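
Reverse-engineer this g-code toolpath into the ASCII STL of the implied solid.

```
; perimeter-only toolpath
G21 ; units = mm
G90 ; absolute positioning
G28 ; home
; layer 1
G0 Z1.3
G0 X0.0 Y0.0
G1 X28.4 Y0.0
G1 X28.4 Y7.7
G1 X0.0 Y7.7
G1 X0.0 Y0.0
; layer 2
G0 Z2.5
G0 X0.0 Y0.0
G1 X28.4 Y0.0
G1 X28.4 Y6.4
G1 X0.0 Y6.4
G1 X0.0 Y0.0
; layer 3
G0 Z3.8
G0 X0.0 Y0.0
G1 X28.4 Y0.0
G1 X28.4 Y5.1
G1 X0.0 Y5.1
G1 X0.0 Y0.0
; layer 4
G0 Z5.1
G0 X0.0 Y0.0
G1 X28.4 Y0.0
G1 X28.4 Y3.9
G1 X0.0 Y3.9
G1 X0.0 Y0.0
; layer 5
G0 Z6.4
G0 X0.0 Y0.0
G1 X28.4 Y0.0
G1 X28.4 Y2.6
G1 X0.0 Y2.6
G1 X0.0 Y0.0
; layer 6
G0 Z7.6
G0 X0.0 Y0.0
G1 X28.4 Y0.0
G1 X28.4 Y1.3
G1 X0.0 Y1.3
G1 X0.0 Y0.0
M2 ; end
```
solid part
  facet normal 0.0000 0.0000 -1.0000
    outer loop
      vertex 28.4 9.0 0.0
      vertex 28.4 0.0 0.0
      vertex 0.0 0.0 0.0
    endloop
  endfacet
  facet normal 0.0000 0.0000 -1.0000
    outer loop
      vertex 0.0 9.0 0.0
      vertex 28.4 9.0 0.0
      vertex 0.0 0.0 0.0
    endloop
  endfacet
  facet normal 0.0000 -1.0000 0.0000
    outer loop
      vertex 0.0 0.0 0.0
      vertex 28.4 0.0 0.0
      vertex 28.4 0.0 8.9
    endloop
  endfacet
  facet normal 0.0000 -1.0000 0.0000
    outer loop
      vertex 0.0 0.0 0.0
      vertex 28.4 0.0 8.9
      vertex 0.0 0.0 8.9
    endloop
  endfacet
  facet normal 0.0000 0.7031 0.7110
    outer loop
      vertex 0.0 0.0 8.9
      vertex 28.4 0.0 8.9
      vertex 28.4 9.0 0.0
    endloop
  endfacet
  facet normal 0.0000 0.7031 0.7110
    outer loop
      vertex 0.0 0.0 8.9
      vertex 28.4 9.0 0.0
      vertex 0.0 9.0 0.0
    endloop
  endfacet
  facet normal -1.0000 0.0000 0.0000
    outer loop
      vertex 0.0 0.0 8.9
      vertex 0.0 9.0 0.0
      vertex 0.0 0.0 0.0
    endloop
  endfacet
  facet normal 1.0000 0.0000 0.0000
    outer loop
      vertex 28.4 0.0 0.0
      vertex 28.4 9.0 0.0
      vertex 28.4 0.0 8.9
    endloop
  endfacet
endsolid part

The G0 Z moves step by Δz≈1.3 mm. The G1 loops shrink linearly with z, so the solid tapers from its base footprint up to z≈8.9. Closing with a flat bottom cap and the tapered top and triangulating gives 8 facets — a wedge (ramp): 28.4 × 9 mm base, rising to 8.9 mm along the y=0 edge and sloping linearly to z=0 at y=9.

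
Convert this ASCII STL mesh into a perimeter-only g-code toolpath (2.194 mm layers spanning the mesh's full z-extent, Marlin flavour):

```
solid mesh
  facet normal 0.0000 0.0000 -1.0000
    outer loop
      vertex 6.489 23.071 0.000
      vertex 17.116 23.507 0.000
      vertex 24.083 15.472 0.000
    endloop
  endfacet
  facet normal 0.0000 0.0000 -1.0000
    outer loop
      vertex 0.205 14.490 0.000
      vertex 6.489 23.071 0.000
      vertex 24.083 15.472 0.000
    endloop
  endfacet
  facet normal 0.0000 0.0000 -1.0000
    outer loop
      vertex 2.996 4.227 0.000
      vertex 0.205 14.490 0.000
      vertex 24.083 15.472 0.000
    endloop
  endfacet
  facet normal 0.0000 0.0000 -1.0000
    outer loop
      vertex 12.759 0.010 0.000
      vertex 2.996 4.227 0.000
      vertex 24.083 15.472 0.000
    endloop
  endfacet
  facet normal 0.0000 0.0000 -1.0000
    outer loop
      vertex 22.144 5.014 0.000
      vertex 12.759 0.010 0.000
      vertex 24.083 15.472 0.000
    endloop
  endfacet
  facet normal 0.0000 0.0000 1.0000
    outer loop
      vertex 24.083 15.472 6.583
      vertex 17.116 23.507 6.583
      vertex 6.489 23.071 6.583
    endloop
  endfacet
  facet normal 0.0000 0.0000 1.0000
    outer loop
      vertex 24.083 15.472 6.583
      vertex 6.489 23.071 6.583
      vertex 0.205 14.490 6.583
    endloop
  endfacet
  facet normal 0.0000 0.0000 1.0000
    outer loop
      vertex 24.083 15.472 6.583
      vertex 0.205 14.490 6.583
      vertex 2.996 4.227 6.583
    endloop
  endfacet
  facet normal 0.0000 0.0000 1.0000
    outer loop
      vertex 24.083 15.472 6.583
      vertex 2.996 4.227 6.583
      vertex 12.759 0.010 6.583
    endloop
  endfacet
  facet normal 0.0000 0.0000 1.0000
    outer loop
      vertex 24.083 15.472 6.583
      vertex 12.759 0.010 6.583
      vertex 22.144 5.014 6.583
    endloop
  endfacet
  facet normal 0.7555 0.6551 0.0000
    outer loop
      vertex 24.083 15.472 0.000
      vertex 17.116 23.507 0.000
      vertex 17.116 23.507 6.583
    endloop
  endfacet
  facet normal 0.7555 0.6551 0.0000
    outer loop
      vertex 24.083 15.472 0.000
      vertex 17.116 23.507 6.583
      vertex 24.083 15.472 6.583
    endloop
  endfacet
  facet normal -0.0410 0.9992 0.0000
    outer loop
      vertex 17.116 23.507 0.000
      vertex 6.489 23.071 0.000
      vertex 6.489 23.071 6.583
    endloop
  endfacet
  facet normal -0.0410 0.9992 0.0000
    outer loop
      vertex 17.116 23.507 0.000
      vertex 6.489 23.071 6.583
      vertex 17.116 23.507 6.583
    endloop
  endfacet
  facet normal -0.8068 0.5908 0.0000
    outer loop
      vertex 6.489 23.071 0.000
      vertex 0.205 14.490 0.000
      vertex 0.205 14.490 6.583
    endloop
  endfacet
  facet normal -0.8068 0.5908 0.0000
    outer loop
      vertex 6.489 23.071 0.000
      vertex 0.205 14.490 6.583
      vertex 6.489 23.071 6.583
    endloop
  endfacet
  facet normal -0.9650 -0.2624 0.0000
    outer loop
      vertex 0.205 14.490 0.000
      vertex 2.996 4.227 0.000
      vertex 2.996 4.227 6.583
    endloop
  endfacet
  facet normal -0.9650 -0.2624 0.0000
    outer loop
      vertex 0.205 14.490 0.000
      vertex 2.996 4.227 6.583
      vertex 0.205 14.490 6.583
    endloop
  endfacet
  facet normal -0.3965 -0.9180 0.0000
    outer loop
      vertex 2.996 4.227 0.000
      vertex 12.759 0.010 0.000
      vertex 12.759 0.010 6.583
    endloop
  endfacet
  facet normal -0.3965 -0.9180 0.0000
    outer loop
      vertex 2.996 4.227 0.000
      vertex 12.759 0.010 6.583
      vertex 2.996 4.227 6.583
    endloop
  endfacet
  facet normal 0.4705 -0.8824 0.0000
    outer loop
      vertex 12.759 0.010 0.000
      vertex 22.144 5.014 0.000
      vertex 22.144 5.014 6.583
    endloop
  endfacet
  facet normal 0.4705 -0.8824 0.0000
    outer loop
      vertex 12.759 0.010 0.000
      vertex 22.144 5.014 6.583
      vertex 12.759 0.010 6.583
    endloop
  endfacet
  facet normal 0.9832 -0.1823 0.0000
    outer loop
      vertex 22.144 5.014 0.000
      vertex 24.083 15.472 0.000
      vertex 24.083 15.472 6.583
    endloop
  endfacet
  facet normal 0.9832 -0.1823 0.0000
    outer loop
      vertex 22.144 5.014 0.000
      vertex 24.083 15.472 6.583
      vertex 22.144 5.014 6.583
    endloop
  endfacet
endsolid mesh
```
; perimeter-only toolpath
G21 ; units = mm
G90 ; absolute positioning
G28 ; home
; layer 1
G0 Z2.194
G0 X24.083 Y15.472
G1 X17.116 Y23.507
G1 X6.489 Y23.071
G1 X0.205 Y14.490
G1 X2.996 Y4.227
G1 X12.759 Y0.010
G1 X22.144 Y5.014
G1 X24.083 Y15.472
; layer 2
G0 Z4.389
G0 X24.083 Y15.472
G1 X17.116 Y23.507
G1 X6.489 Y23.071
G1 X0.205 Y14.490
G1 X2.996 Y4.227
G1 X12.759 Y0.010
G1 X22.144 Y5.014
G1 X24.083 Y15.472
; layer 3
G0 Z6.583
G0 X24.083 Y15.472
G1 X17.116 Y23.507
G1 X6.489 Y23.071
G1 X0.205 Y14.490
G1 X2.996 Y4.227
G1 X12.759 Y0.010
G1 X22.144 Y5.014
G1 X24.083 Y15.472
M2 ; end

The solid is a regular 7-sided prism (a cylinder approximated with 7 flat sides), circumscribed radius ≈ 12.3 mm, height ≈ 6.58 mm. Slicing at Δz = 2.194 mm — 3 equal slices spanning the solid's height, so layer i sits at z = i·h/3 — gives 3 non-empty perimeters. Each is a 7-segment closed polygon; G0 lifts to the layer z and rapids to the start vertex, then G1 traces the edges.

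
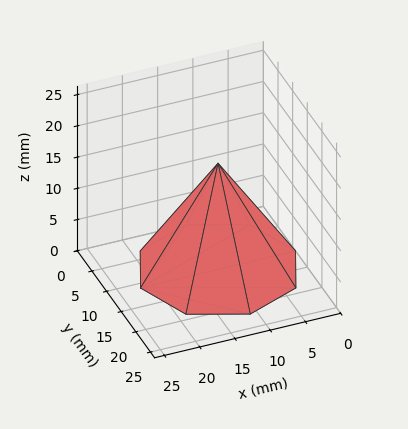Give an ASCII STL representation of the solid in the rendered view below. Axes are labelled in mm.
Reading the render: the shape is a regular 8-sided pyramid, base circumscribed radius ≈ 11 mm, apex at z ≈ 17 mm (dimensions read to the nearest mm from the axis ticks). For the STL, each face is triangulated and given an outward normal.

solid part
  facet normal 0.0000 0.0000 -1.0000
    outer loop
      vertex 11.0 22.0 0.0
      vertex 18.8 18.8 0.0
      vertex 22.0 11.0 0.0
    endloop
  endfacet
  facet normal 0.0000 0.0000 -1.0000
    outer loop
      vertex 3.2 18.8 0.0
      vertex 11.0 22.0 0.0
      vertex 22.0 11.0 0.0
    endloop
  endfacet
  facet normal 0.0000 0.0000 -1.0000
    outer loop
      vertex 0.0 11.0 0.0
      vertex 3.2 18.8 0.0
      vertex 22.0 11.0 0.0
    endloop
  endfacet
  facet normal 0.0000 0.0000 -1.0000
    outer loop
      vertex 3.2 3.2 0.0
      vertex 0.0 11.0 0.0
      vertex 22.0 11.0 0.0
    endloop
  endfacet
  facet normal 0.0000 0.0000 -1.0000
    outer loop
      vertex 11.0 0.0 0.0
      vertex 3.2 3.2 0.0
      vertex 22.0 11.0 0.0
    endloop
  endfacet
  facet normal 0.0000 0.0000 -1.0000
    outer loop
      vertex 18.8 3.2 0.0
      vertex 11.0 0.0 0.0
      vertex 22.0 11.0 0.0
    endloop
  endfacet
  facet normal 0.7938 0.3257 0.5136
    outer loop
      vertex 22.0 11.0 0.0
      vertex 18.8 18.8 0.0
      vertex 11.0 11.0 17.0
    endloop
  endfacet
  facet normal 0.3257 0.7938 0.5136
    outer loop
      vertex 18.8 18.8 0.0
      vertex 11.0 22.0 0.0
      vertex 11.0 11.0 17.0
    endloop
  endfacet
  facet normal -0.3257 0.7938 0.5136
    outer loop
      vertex 11.0 22.0 0.0
      vertex 3.2 18.8 0.0
      vertex 11.0 11.0 17.0
    endloop
  endfacet
  facet normal -0.7938 0.3257 0.5136
    outer loop
      vertex 3.2 18.8 0.0
      vertex 0.0 11.0 0.0
      vertex 11.0 11.0 17.0
    endloop
  endfacet
  facet normal -0.7938 -0.3257 0.5136
    outer loop
      vertex 0.0 11.0 0.0
      vertex 3.2 3.2 0.0
      vertex 11.0 11.0 17.0
    endloop
  endfacet
  facet normal -0.3257 -0.7938 0.5136
    outer loop
      vertex 3.2 3.2 0.0
      vertex 11.0 0.0 0.0
      vertex 11.0 11.0 17.0
    endloop
  endfacet
  facet normal 0.3257 -0.7938 0.5136
    outer loop
      vertex 11.0 0.0 0.0
      vertex 18.8 3.2 0.0
      vertex 11.0 11.0 17.0
    endloop
  endfacet
  facet normal 0.7938 -0.3257 0.5136
    outer loop
      vertex 18.8 3.2 0.0
      vertex 22.0 11.0 0.0
      vertex 11.0 11.0 17.0
    endloop
  endfacet
endsolid part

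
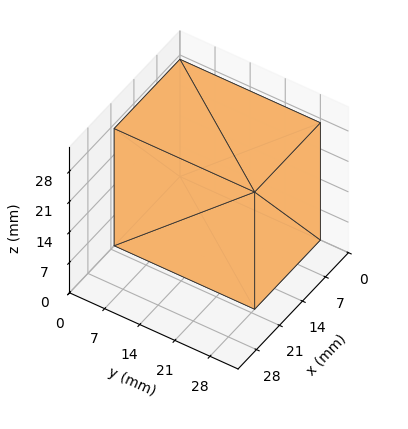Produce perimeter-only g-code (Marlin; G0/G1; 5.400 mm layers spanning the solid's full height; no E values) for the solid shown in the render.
Reading the render: the shape is a rectangular box, roughly 20 × 28 mm footprint and 27 mm tall (dimensions read to the nearest mm from the axis ticks). For the g-code, the solid's height is divided into equal slices at the stated Δz and each level perimeter traced with G1 moves after a G0 lift.

; perimeter-only toolpath
G21 ; units = mm
G90 ; absolute positioning
G28 ; home
; layer 1
G0 Z5.400
G0 X0.000 Y0.000
G1 X20.000 Y0.000
G1 X20.000 Y28.000
G1 X0.000 Y28.000
G1 X0.000 Y0.000
; layer 2
G0 Z10.800
G0 X0.000 Y0.000
G1 X20.000 Y0.000
G1 X20.000 Y28.000
G1 X0.000 Y28.000
G1 X0.000 Y0.000
; layer 3
G0 Z16.200
G0 X0.000 Y0.000
G1 X20.000 Y0.000
G1 X20.000 Y28.000
G1 X0.000 Y28.000
G1 X0.000 Y0.000
; layer 4
G0 Z21.600
G0 X0.000 Y0.000
G1 X20.000 Y0.000
G1 X20.000 Y28.000
G1 X0.000 Y28.000
G1 X0.000 Y0.000
; layer 5
G0 Z27.000
G0 X0.000 Y0.000
G1 X20.000 Y0.000
G1 X20.000 Y28.000
G1 X0.000 Y28.000
G1 X0.000 Y0.000
M2 ; end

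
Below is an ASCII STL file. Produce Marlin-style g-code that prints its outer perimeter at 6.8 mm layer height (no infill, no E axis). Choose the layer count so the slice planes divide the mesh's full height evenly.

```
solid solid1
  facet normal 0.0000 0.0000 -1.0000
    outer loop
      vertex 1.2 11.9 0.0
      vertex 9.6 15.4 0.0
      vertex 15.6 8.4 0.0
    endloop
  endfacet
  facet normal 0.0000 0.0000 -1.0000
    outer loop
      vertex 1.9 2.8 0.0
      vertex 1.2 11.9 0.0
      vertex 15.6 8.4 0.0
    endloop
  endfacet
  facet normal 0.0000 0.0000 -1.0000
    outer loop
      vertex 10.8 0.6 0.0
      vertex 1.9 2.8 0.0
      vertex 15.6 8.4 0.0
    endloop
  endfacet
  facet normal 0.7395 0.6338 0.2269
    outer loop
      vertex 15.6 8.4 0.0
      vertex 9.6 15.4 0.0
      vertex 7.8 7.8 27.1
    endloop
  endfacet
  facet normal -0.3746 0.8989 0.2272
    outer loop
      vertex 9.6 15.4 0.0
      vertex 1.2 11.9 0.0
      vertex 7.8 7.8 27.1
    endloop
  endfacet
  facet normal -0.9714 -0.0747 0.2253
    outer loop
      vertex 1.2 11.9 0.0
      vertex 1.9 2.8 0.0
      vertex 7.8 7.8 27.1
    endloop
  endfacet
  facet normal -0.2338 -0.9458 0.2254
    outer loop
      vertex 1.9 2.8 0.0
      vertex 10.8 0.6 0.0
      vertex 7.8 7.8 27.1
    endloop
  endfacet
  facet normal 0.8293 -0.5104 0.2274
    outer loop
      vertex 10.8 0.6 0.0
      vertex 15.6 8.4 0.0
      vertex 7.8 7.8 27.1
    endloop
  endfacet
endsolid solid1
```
; perimeter-only toolpath
G21 ; units = mm
G90 ; absolute positioning
G28 ; home
; layer 1
G0 Z6.8
G0 X13.6 Y8.2
G1 X9.1 Y13.5
G1 X2.8 Y10.9
G1 X3.4 Y4.0
G1 X10.1 Y2.4
G1 X13.6 Y8.2
; layer 2
G0 Z13.6
G0 X11.7 Y8.1
G1 X8.7 Y11.6
G1 X4.5 Y9.8
G1 X4.8 Y5.3
G1 X9.3 Y4.2
G1 X11.7 Y8.1
; layer 3
G0 Z20.3
G0 X9.7 Y7.9
G1 X8.2 Y9.7
G1 X6.2 Y8.8
G1 X6.3 Y6.5
G1 X8.5 Y6.0
G1 X9.7 Y7.9
M2 ; end

The solid is a regular 5-sided pyramid, base circumscribed radius ≈ 7.8 mm, apex at z ≈ 27.1 mm. Slicing at Δz = 6.8 mm — 4 equal slices spanning the solid's height, so layer i sits at z = i·h/4 — gives 3 non-empty perimeters. Each is a 5-segment closed polygon; G0 lifts to the layer z and rapids to the start vertex, then G1 traces the edges. The cross-section shrinks linearly with z (the slice at the apex is degenerate and omitted).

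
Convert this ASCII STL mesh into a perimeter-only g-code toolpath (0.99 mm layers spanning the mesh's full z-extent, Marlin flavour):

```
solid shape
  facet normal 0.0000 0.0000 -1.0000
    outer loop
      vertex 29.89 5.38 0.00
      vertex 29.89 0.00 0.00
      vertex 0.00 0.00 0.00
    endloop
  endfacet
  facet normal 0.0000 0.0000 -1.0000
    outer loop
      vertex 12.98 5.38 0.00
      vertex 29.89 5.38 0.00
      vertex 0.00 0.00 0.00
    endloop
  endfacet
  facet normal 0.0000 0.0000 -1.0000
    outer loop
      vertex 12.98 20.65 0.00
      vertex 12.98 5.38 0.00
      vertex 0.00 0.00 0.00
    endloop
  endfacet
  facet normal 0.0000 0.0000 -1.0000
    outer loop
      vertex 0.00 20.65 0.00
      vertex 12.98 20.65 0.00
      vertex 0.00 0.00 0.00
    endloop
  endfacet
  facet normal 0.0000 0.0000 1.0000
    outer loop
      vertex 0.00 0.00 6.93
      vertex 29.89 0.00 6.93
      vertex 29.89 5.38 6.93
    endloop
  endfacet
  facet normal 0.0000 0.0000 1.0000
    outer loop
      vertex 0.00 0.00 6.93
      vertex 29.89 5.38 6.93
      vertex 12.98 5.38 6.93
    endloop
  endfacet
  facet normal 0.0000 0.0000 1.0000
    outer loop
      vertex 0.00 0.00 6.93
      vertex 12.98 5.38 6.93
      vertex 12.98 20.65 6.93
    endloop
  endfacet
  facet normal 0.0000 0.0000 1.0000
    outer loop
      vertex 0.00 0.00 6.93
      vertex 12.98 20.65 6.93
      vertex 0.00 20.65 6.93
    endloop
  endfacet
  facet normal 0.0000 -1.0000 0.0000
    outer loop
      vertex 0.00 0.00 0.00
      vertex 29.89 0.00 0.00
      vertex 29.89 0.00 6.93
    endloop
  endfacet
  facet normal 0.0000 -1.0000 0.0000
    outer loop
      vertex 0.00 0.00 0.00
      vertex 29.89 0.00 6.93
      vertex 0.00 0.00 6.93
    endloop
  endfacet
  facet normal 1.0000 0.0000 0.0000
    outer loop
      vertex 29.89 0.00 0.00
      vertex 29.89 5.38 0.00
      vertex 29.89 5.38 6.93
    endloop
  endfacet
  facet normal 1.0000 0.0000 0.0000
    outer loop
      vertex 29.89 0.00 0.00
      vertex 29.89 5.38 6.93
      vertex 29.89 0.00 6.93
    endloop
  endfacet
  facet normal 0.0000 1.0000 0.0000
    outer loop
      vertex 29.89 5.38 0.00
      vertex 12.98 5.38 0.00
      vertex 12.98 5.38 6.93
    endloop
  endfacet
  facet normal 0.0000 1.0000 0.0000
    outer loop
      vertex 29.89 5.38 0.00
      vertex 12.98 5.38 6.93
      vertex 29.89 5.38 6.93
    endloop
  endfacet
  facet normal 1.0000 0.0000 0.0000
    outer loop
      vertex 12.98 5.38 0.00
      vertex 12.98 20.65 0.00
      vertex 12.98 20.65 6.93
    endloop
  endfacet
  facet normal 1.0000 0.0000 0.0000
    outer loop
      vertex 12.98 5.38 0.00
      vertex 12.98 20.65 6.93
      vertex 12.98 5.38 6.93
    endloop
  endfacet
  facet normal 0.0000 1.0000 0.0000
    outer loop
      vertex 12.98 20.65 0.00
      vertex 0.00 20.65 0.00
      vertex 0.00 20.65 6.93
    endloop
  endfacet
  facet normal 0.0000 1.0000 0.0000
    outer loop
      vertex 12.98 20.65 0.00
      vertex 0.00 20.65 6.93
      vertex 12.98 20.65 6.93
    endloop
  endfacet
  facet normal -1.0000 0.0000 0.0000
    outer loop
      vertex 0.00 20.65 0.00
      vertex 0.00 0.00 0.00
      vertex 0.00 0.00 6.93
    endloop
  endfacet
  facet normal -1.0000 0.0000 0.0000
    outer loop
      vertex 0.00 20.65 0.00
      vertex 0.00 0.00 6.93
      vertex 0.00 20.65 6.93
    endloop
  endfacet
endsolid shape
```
; perimeter-only toolpath
G21 ; units = mm
G90 ; absolute positioning
G28 ; home
; layer 1
G0 Z0.99
G0 X0.00 Y0.00
G1 X29.89 Y0.00
G1 X29.89 Y5.38
G1 X12.98 Y5.38
G1 X12.98 Y20.65
G1 X0.00 Y20.65
G1 X0.00 Y0.00
; layer 2
G0 Z1.98
G0 X0.00 Y0.00
G1 X29.89 Y0.00
G1 X29.89 Y5.38
G1 X12.98 Y5.38
G1 X12.98 Y20.65
G1 X0.00 Y20.65
G1 X0.00 Y0.00
; layer 3
G0 Z2.97
G0 X0.00 Y0.00
G1 X29.89 Y0.00
G1 X29.89 Y5.38
G1 X12.98 Y5.38
G1 X12.98 Y20.65
G1 X0.00 Y20.65
G1 X0.00 Y0.00
; layer 4
G0 Z3.96
G0 X0.00 Y0.00
G1 X29.89 Y0.00
G1 X29.89 Y5.38
G1 X12.98 Y5.38
G1 X12.98 Y20.65
G1 X0.00 Y20.65
G1 X0.00 Y0.00
; layer 5
G0 Z4.95
G0 X0.00 Y0.00
G1 X29.89 Y0.00
G1 X29.89 Y5.38
G1 X12.98 Y5.38
G1 X12.98 Y20.65
G1 X0.00 Y20.65
G1 X0.00 Y0.00
; layer 6
G0 Z5.94
G0 X0.00 Y0.00
G1 X29.89 Y0.00
G1 X29.89 Y5.38
G1 X12.98 Y5.38
G1 X12.98 Y20.65
G1 X0.00 Y20.65
G1 X0.00 Y0.00
; layer 7
G0 Z6.93
G0 X0.00 Y0.00
G1 X29.89 Y0.00
G1 X29.89 Y5.38
G1 X12.98 Y5.38
G1 X12.98 Y20.65
G1 X0.00 Y20.65
G1 X0.00 Y0.00
M2 ; end

The solid is an L-shaped prism: outer 29.9 × 20.6 mm, arm thicknesses ≈ 5.38 mm (horizontal) and 13 mm (vertical), extruded 6.93 mm in z. Slicing at Δz = 0.99 mm — 7 equal slices spanning the solid's height, so layer i sits at z = i·h/7 — gives 7 non-empty perimeters. Each is a 6-segment closed polygon; G0 lifts to the layer z and rapids to the start vertex, then G1 traces the edges.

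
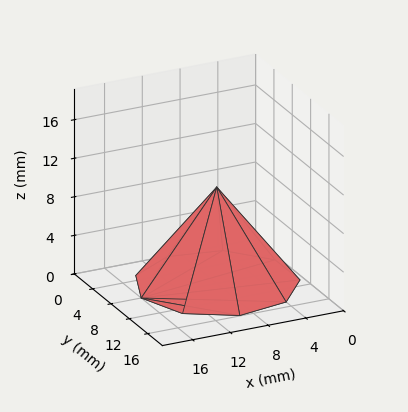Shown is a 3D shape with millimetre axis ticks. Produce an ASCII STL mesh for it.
Reading the render: the shape is a regular 9-sided pyramid, base circumscribed radius ≈ 8 mm, apex at z ≈ 10 mm (dimensions read to the nearest mm from the axis ticks). For the STL, each face is triangulated and given an outward normal.

solid part
  facet normal 0.0000 0.0000 -1.0000
    outer loop
      vertex 9.4 15.9 0.0
      vertex 14.1 13.1 0.0
      vertex 16.0 8.0 0.0
    endloop
  endfacet
  facet normal 0.0000 0.0000 -1.0000
    outer loop
      vertex 4.0 14.9 0.0
      vertex 9.4 15.9 0.0
      vertex 16.0 8.0 0.0
    endloop
  endfacet
  facet normal 0.0000 0.0000 -1.0000
    outer loop
      vertex 0.5 10.7 0.0
      vertex 4.0 14.9 0.0
      vertex 16.0 8.0 0.0
    endloop
  endfacet
  facet normal 0.0000 0.0000 -1.0000
    outer loop
      vertex 0.5 5.3 0.0
      vertex 0.5 10.7 0.0
      vertex 16.0 8.0 0.0
    endloop
  endfacet
  facet normal 0.0000 0.0000 -1.0000
    outer loop
      vertex 4.0 1.1 0.0
      vertex 0.5 5.3 0.0
      vertex 16.0 8.0 0.0
    endloop
  endfacet
  facet normal 0.0000 0.0000 -1.0000
    outer loop
      vertex 9.4 0.1 0.0
      vertex 4.0 1.1 0.0
      vertex 16.0 8.0 0.0
    endloop
  endfacet
  facet normal 0.0000 0.0000 -1.0000
    outer loop
      vertex 14.1 2.9 0.0
      vertex 9.4 0.1 0.0
      vertex 16.0 8.0 0.0
    endloop
  endfacet
  facet normal 0.7498 0.2793 0.5998
    outer loop
      vertex 16.0 8.0 0.0
      vertex 14.1 13.1 0.0
      vertex 8.0 8.0 10.0
    endloop
  endfacet
  facet normal 0.4094 0.6872 0.6002
    outer loop
      vertex 14.1 13.1 0.0
      vertex 9.4 15.9 0.0
      vertex 8.0 8.0 10.0
    endloop
  endfacet
  facet normal -0.1456 0.7861 0.6007
    outer loop
      vertex 9.4 15.9 0.0
      vertex 4.0 14.9 0.0
      vertex 8.0 8.0 10.0
    endloop
  endfacet
  facet normal -0.6149 0.5124 0.5995
    outer loop
      vertex 4.0 14.9 0.0
      vertex 0.5 10.7 0.0
      vertex 8.0 8.0 10.0
    endloop
  endfacet
  facet normal -0.8000 0.0000 0.6000
    outer loop
      vertex 0.5 10.7 0.0
      vertex 0.5 5.3 0.0
      vertex 8.0 8.0 10.0
    endloop
  endfacet
  facet normal -0.6149 -0.5124 0.5995
    outer loop
      vertex 0.5 5.3 0.0
      vertex 4.0 1.1 0.0
      vertex 8.0 8.0 10.0
    endloop
  endfacet
  facet normal -0.1456 -0.7861 0.6007
    outer loop
      vertex 4.0 1.1 0.0
      vertex 9.4 0.1 0.0
      vertex 8.0 8.0 10.0
    endloop
  endfacet
  facet normal 0.4094 -0.6872 0.6002
    outer loop
      vertex 9.4 0.1 0.0
      vertex 14.1 2.9 0.0
      vertex 8.0 8.0 10.0
    endloop
  endfacet
  facet normal 0.7498 -0.2793 0.5998
    outer loop
      vertex 14.1 2.9 0.0
      vertex 16.0 8.0 0.0
      vertex 8.0 8.0 10.0
    endloop
  endfacet
endsolid part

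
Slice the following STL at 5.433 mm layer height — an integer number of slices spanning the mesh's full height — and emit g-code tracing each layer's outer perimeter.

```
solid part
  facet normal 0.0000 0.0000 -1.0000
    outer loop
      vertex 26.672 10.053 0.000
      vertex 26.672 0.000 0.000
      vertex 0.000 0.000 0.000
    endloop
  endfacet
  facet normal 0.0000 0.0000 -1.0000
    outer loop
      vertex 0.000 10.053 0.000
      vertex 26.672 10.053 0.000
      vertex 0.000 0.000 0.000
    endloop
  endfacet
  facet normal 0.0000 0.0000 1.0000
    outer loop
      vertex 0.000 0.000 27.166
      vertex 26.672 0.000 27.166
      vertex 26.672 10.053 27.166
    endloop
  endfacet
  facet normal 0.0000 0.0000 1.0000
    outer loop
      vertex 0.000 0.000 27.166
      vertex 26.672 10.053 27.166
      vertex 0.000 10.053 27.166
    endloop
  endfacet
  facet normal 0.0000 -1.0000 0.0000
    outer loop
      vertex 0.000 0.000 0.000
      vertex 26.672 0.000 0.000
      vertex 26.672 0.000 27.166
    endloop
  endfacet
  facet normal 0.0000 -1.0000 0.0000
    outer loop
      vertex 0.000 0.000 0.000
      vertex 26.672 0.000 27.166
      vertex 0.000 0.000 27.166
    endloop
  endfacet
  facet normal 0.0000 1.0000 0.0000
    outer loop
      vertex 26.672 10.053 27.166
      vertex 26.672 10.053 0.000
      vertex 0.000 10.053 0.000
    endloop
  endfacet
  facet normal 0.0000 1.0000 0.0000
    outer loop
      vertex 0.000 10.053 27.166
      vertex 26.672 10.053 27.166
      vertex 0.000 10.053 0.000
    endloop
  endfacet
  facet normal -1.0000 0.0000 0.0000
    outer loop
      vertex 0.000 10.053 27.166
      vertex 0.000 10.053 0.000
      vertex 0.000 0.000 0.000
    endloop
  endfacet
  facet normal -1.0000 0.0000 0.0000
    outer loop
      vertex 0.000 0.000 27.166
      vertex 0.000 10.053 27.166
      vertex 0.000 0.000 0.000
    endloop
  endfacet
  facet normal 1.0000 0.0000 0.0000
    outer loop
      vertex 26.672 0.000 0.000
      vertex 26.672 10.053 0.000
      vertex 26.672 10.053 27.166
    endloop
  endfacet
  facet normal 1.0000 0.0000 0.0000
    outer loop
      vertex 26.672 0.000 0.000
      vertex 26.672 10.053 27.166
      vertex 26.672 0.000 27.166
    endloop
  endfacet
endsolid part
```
; perimeter-only toolpath
G21 ; units = mm
G90 ; absolute positioning
G28 ; home
; layer 1
G0 Z5.433
G0 X0.000 Y0.000
G1 X26.672 Y0.000
G1 X26.672 Y10.053
G1 X0.000 Y10.053
G1 X0.000 Y0.000
; layer 2
G0 Z10.866
G0 X0.000 Y0.000
G1 X26.672 Y0.000
G1 X26.672 Y10.053
G1 X0.000 Y10.053
G1 X0.000 Y0.000
; layer 3
G0 Z16.300
G0 X0.000 Y0.000
G1 X26.672 Y0.000
G1 X26.672 Y10.053
G1 X0.000 Y10.053
G1 X0.000 Y0.000
; layer 4
G0 Z21.733
G0 X0.000 Y0.000
G1 X26.672 Y0.000
G1 X26.672 Y10.053
G1 X0.000 Y10.053
G1 X0.000 Y0.000
; layer 5
G0 Z27.166
G0 X0.000 Y0.000
G1 X26.672 Y0.000
G1 X26.672 Y10.053
G1 X0.000 Y10.053
G1 X0.000 Y0.000
M2 ; end

The solid is a rectangular box, roughly 26.7 × 10.1 mm footprint and 27.2 mm tall. Slicing at Δz = 5.433 mm — 5 equal slices spanning the solid's height, so layer i sits at z = i·h/5 — gives 5 non-empty perimeters. Each is a 4-segment closed polygon; G0 lifts to the layer z and rapids to the start vertex, then G1 traces the edges.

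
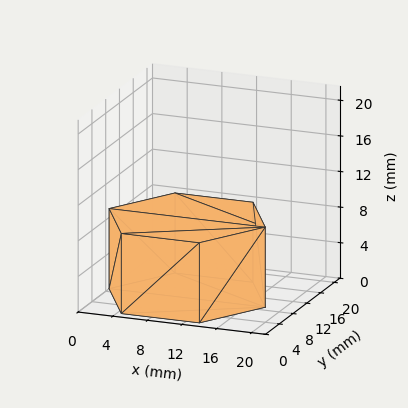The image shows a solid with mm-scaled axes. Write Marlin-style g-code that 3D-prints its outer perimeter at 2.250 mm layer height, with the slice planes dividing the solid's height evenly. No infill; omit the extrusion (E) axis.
Reading the render: the shape is a regular 6-sided prism (a cylinder approximated with 6 flat sides), circumscribed radius ≈ 9 mm, height ≈ 9 mm (dimensions read to the nearest mm from the axis ticks). For the g-code, the solid's height is divided into equal slices at the stated Δz and each level perimeter traced with G1 moves after a G0 lift.

; perimeter-only toolpath
G21 ; units = mm
G90 ; absolute positioning
G28 ; home
; layer 1
G0 Z2.250
G0 X18.000 Y9.000
G1 X13.500 Y16.794
G1 X4.500 Y16.794
G1 X0.000 Y9.000
G1 X4.500 Y1.206
G1 X13.500 Y1.206
G1 X18.000 Y9.000
; layer 2
G0 Z4.500
G0 X18.000 Y9.000
G1 X13.500 Y16.794
G1 X4.500 Y16.794
G1 X0.000 Y9.000
G1 X4.500 Y1.206
G1 X13.500 Y1.206
G1 X18.000 Y9.000
; layer 3
G0 Z6.750
G0 X18.000 Y9.000
G1 X13.500 Y16.794
G1 X4.500 Y16.794
G1 X0.000 Y9.000
G1 X4.500 Y1.206
G1 X13.500 Y1.206
G1 X18.000 Y9.000
; layer 4
G0 Z9.000
G0 X18.000 Y9.000
G1 X13.500 Y16.794
G1 X4.500 Y16.794
G1 X0.000 Y9.000
G1 X4.500 Y1.206
G1 X13.500 Y1.206
G1 X18.000 Y9.000
M2 ; end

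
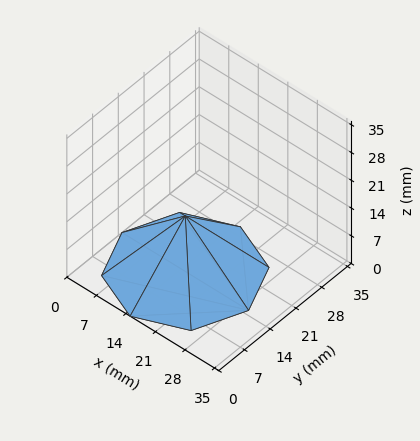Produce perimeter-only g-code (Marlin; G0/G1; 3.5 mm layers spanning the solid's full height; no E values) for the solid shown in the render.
Reading the render: the shape is a regular 8-sided pyramid, base circumscribed radius ≈ 15 mm, apex at z ≈ 14 mm (dimensions read to the nearest mm from the axis ticks). For the g-code, the solid's height is divided into equal slices at the stated Δz and each level perimeter traced with G1 moves after a G0 lift.

; perimeter-only toolpath
G21 ; units = mm
G90 ; absolute positioning
G28 ; home
; layer 1
G0 Z3.5
G0 X26.2 Y15.0
G1 X23.0 Y23.0
G1 X15.0 Y26.2
G1 X7.1 Y23.0
G1 X3.8 Y15.0
G1 X7.1 Y7.1
G1 X15.0 Y3.8
G1 X23.0 Y7.1
G1 X26.2 Y15.0
; layer 2
G0 Z7.0
G0 X22.5 Y15.0
G1 X20.3 Y20.3
G1 X15.0 Y22.5
G1 X9.7 Y20.3
G1 X7.5 Y15.0
G1 X9.7 Y9.7
G1 X15.0 Y7.5
G1 X20.3 Y9.7
G1 X22.5 Y15.0
; layer 3
G0 Z10.5
G0 X18.8 Y15.0
G1 X17.6 Y17.6
G1 X15.0 Y18.8
G1 X12.3 Y17.6
G1 X11.2 Y15.0
G1 X12.3 Y12.3
G1 X15.0 Y11.2
G1 X17.6 Y12.3
G1 X18.8 Y15.0
M2 ; end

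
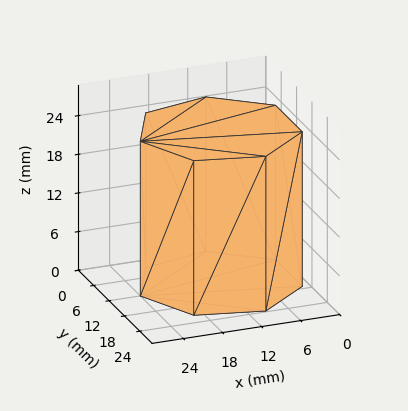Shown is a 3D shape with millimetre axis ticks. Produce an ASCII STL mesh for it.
Reading the render: the shape is a regular 7-sided prism (a cylinder approximated with 7 flat sides), circumscribed radius ≈ 12 mm, height ≈ 24 mm (dimensions read to the nearest mm from the axis ticks). For the STL, each face is triangulated and given an outward normal.

solid part
  facet normal 0.0000 0.0000 -1.0000
    outer loop
      vertex 9.330 23.699 0.000
      vertex 19.482 21.382 0.000
      vertex 24.000 12.000 0.000
    endloop
  endfacet
  facet normal 0.0000 0.0000 -1.0000
    outer loop
      vertex 1.188 17.207 0.000
      vertex 9.330 23.699 0.000
      vertex 24.000 12.000 0.000
    endloop
  endfacet
  facet normal 0.0000 0.0000 -1.0000
    outer loop
      vertex 1.188 6.793 0.000
      vertex 1.188 17.207 0.000
      vertex 24.000 12.000 0.000
    endloop
  endfacet
  facet normal 0.0000 0.0000 -1.0000
    outer loop
      vertex 9.330 0.301 0.000
      vertex 1.188 6.793 0.000
      vertex 24.000 12.000 0.000
    endloop
  endfacet
  facet normal 0.0000 0.0000 -1.0000
    outer loop
      vertex 19.482 2.618 0.000
      vertex 9.330 0.301 0.000
      vertex 24.000 12.000 0.000
    endloop
  endfacet
  facet normal 0.0000 0.0000 1.0000
    outer loop
      vertex 24.000 12.000 24.000
      vertex 19.482 21.382 24.000
      vertex 9.330 23.699 24.000
    endloop
  endfacet
  facet normal 0.0000 0.0000 1.0000
    outer loop
      vertex 24.000 12.000 24.000
      vertex 9.330 23.699 24.000
      vertex 1.188 17.207 24.000
    endloop
  endfacet
  facet normal 0.0000 0.0000 1.0000
    outer loop
      vertex 24.000 12.000 24.000
      vertex 1.188 17.207 24.000
      vertex 1.188 6.793 24.000
    endloop
  endfacet
  facet normal 0.0000 0.0000 1.0000
    outer loop
      vertex 24.000 12.000 24.000
      vertex 1.188 6.793 24.000
      vertex 9.330 0.301 24.000
    endloop
  endfacet
  facet normal 0.0000 0.0000 1.0000
    outer loop
      vertex 24.000 12.000 24.000
      vertex 9.330 0.301 24.000
      vertex 19.482 2.618 24.000
    endloop
  endfacet
  facet normal 0.9010 0.4339 0.0000
    outer loop
      vertex 24.000 12.000 0.000
      vertex 19.482 21.382 0.000
      vertex 19.482 21.382 24.000
    endloop
  endfacet
  facet normal 0.9010 0.4339 0.0000
    outer loop
      vertex 24.000 12.000 0.000
      vertex 19.482 21.382 24.000
      vertex 24.000 12.000 24.000
    endloop
  endfacet
  facet normal 0.2225 0.9749 0.0000
    outer loop
      vertex 19.482 21.382 0.000
      vertex 9.330 23.699 0.000
      vertex 9.330 23.699 24.000
    endloop
  endfacet
  facet normal 0.2225 0.9749 0.0000
    outer loop
      vertex 19.482 21.382 0.000
      vertex 9.330 23.699 24.000
      vertex 19.482 21.382 24.000
    endloop
  endfacet
  facet normal -0.6234 0.7819 0.0000
    outer loop
      vertex 9.330 23.699 0.000
      vertex 1.188 17.207 0.000
      vertex 1.188 17.207 24.000
    endloop
  endfacet
  facet normal -0.6234 0.7819 0.0000
    outer loop
      vertex 9.330 23.699 0.000
      vertex 1.188 17.207 24.000
      vertex 9.330 23.699 24.000
    endloop
  endfacet
  facet normal -1.0000 0.0000 0.0000
    outer loop
      vertex 1.188 17.207 0.000
      vertex 1.188 6.793 0.000
      vertex 1.188 6.793 24.000
    endloop
  endfacet
  facet normal -1.0000 0.0000 0.0000
    outer loop
      vertex 1.188 17.207 0.000
      vertex 1.188 6.793 24.000
      vertex 1.188 17.207 24.000
    endloop
  endfacet
  facet normal -0.6234 -0.7819 0.0000
    outer loop
      vertex 1.188 6.793 0.000
      vertex 9.330 0.301 0.000
      vertex 9.330 0.301 24.000
    endloop
  endfacet
  facet normal -0.6234 -0.7819 0.0000
    outer loop
      vertex 1.188 6.793 0.000
      vertex 9.330 0.301 24.000
      vertex 1.188 6.793 24.000
    endloop
  endfacet
  facet normal 0.2225 -0.9749 0.0000
    outer loop
      vertex 9.330 0.301 0.000
      vertex 19.482 2.618 0.000
      vertex 19.482 2.618 24.000
    endloop
  endfacet
  facet normal 0.2225 -0.9749 0.0000
    outer loop
      vertex 9.330 0.301 0.000
      vertex 19.482 2.618 24.000
      vertex 9.330 0.301 24.000
    endloop
  endfacet
  facet normal 0.9010 -0.4339 0.0000
    outer loop
      vertex 19.482 2.618 0.000
      vertex 24.000 12.000 0.000
      vertex 24.000 12.000 24.000
    endloop
  endfacet
  facet normal 0.9010 -0.4339 0.0000
    outer loop
      vertex 19.482 2.618 0.000
      vertex 24.000 12.000 24.000
      vertex 19.482 2.618 24.000
    endloop
  endfacet
endsolid part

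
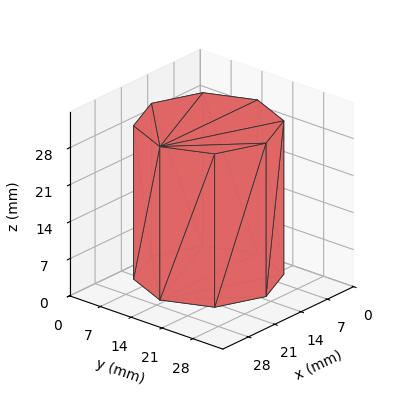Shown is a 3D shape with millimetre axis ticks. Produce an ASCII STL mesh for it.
Reading the render: the shape is a regular 8-sided prism (a cylinder approximated with 8 flat sides), circumscribed radius ≈ 13 mm, height ≈ 29 mm (dimensions read to the nearest mm from the axis ticks). For the STL, each face is triangulated and given an outward normal.

solid part
  facet normal 0.0000 0.0000 -1.0000
    outer loop
      vertex 13.0 26.0 0.0
      vertex 22.2 22.2 0.0
      vertex 26.0 13.0 0.0
    endloop
  endfacet
  facet normal 0.0000 0.0000 -1.0000
    outer loop
      vertex 3.8 22.2 0.0
      vertex 13.0 26.0 0.0
      vertex 26.0 13.0 0.0
    endloop
  endfacet
  facet normal 0.0000 0.0000 -1.0000
    outer loop
      vertex 0.0 13.0 0.0
      vertex 3.8 22.2 0.0
      vertex 26.0 13.0 0.0
    endloop
  endfacet
  facet normal 0.0000 0.0000 -1.0000
    outer loop
      vertex 3.8 3.8 0.0
      vertex 0.0 13.0 0.0
      vertex 26.0 13.0 0.0
    endloop
  endfacet
  facet normal 0.0000 0.0000 -1.0000
    outer loop
      vertex 13.0 0.0 0.0
      vertex 3.8 3.8 0.0
      vertex 26.0 13.0 0.0
    endloop
  endfacet
  facet normal 0.0000 0.0000 -1.0000
    outer loop
      vertex 22.2 3.8 0.0
      vertex 13.0 0.0 0.0
      vertex 26.0 13.0 0.0
    endloop
  endfacet
  facet normal 0.0000 0.0000 1.0000
    outer loop
      vertex 26.0 13.0 29.0
      vertex 22.2 22.2 29.0
      vertex 13.0 26.0 29.0
    endloop
  endfacet
  facet normal 0.0000 0.0000 1.0000
    outer loop
      vertex 26.0 13.0 29.0
      vertex 13.0 26.0 29.0
      vertex 3.8 22.2 29.0
    endloop
  endfacet
  facet normal 0.0000 0.0000 1.0000
    outer loop
      vertex 26.0 13.0 29.0
      vertex 3.8 22.2 29.0
      vertex 0.0 13.0 29.0
    endloop
  endfacet
  facet normal 0.0000 0.0000 1.0000
    outer loop
      vertex 26.0 13.0 29.0
      vertex 0.0 13.0 29.0
      vertex 3.8 3.8 29.0
    endloop
  endfacet
  facet normal 0.0000 0.0000 1.0000
    outer loop
      vertex 26.0 13.0 29.0
      vertex 3.8 3.8 29.0
      vertex 13.0 0.0 29.0
    endloop
  endfacet
  facet normal 0.0000 0.0000 1.0000
    outer loop
      vertex 26.0 13.0 29.0
      vertex 13.0 0.0 29.0
      vertex 22.2 3.8 29.0
    endloop
  endfacet
  facet normal 0.9243 0.3818 0.0000
    outer loop
      vertex 26.0 13.0 0.0
      vertex 22.2 22.2 0.0
      vertex 22.2 22.2 29.0
    endloop
  endfacet
  facet normal 0.9243 0.3818 0.0000
    outer loop
      vertex 26.0 13.0 0.0
      vertex 22.2 22.2 29.0
      vertex 26.0 13.0 29.0
    endloop
  endfacet
  facet normal 0.3818 0.9243 0.0000
    outer loop
      vertex 22.2 22.2 0.0
      vertex 13.0 26.0 0.0
      vertex 13.0 26.0 29.0
    endloop
  endfacet
  facet normal 0.3818 0.9243 0.0000
    outer loop
      vertex 22.2 22.2 0.0
      vertex 13.0 26.0 29.0
      vertex 22.2 22.2 29.0
    endloop
  endfacet
  facet normal -0.3818 0.9243 0.0000
    outer loop
      vertex 13.0 26.0 0.0
      vertex 3.8 22.2 0.0
      vertex 3.8 22.2 29.0
    endloop
  endfacet
  facet normal -0.3818 0.9243 0.0000
    outer loop
      vertex 13.0 26.0 0.0
      vertex 3.8 22.2 29.0
      vertex 13.0 26.0 29.0
    endloop
  endfacet
  facet normal -0.9243 0.3818 0.0000
    outer loop
      vertex 3.8 22.2 0.0
      vertex 0.0 13.0 0.0
      vertex 0.0 13.0 29.0
    endloop
  endfacet
  facet normal -0.9243 0.3818 0.0000
    outer loop
      vertex 3.8 22.2 0.0
      vertex 0.0 13.0 29.0
      vertex 3.8 22.2 29.0
    endloop
  endfacet
  facet normal -0.9243 -0.3818 0.0000
    outer loop
      vertex 0.0 13.0 0.0
      vertex 3.8 3.8 0.0
      vertex 3.8 3.8 29.0
    endloop
  endfacet
  facet normal -0.9243 -0.3818 0.0000
    outer loop
      vertex 0.0 13.0 0.0
      vertex 3.8 3.8 29.0
      vertex 0.0 13.0 29.0
    endloop
  endfacet
  facet normal -0.3818 -0.9243 0.0000
    outer loop
      vertex 3.8 3.8 0.0
      vertex 13.0 0.0 0.0
      vertex 13.0 0.0 29.0
    endloop
  endfacet
  facet normal -0.3818 -0.9243 0.0000
    outer loop
      vertex 3.8 3.8 0.0
      vertex 13.0 0.0 29.0
      vertex 3.8 3.8 29.0
    endloop
  endfacet
  facet normal 0.3818 -0.9243 0.0000
    outer loop
      vertex 13.0 0.0 0.0
      vertex 22.2 3.8 0.0
      vertex 22.2 3.8 29.0
    endloop
  endfacet
  facet normal 0.3818 -0.9243 0.0000
    outer loop
      vertex 13.0 0.0 0.0
      vertex 22.2 3.8 29.0
      vertex 13.0 0.0 29.0
    endloop
  endfacet
  facet normal 0.9243 -0.3818 0.0000
    outer loop
      vertex 22.2 3.8 0.0
      vertex 26.0 13.0 0.0
      vertex 26.0 13.0 29.0
    endloop
  endfacet
  facet normal 0.9243 -0.3818 0.0000
    outer loop
      vertex 22.2 3.8 0.0
      vertex 26.0 13.0 29.0
      vertex 22.2 3.8 29.0
    endloop
  endfacet
endsolid part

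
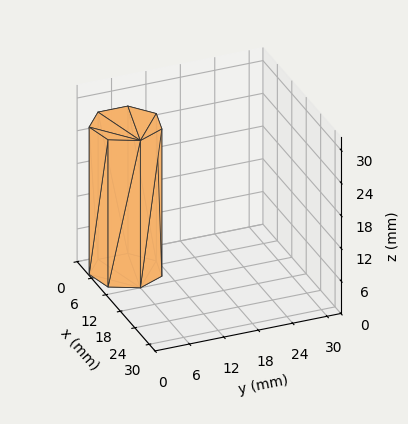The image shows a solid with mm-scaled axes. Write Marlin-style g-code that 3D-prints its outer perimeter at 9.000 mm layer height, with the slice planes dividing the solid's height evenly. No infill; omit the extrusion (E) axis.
Reading the render: the shape is a regular 7-sided prism (a cylinder approximated with 7 flat sides), circumscribed radius ≈ 6 mm, height ≈ 27 mm (dimensions read to the nearest mm from the axis ticks). For the g-code, the solid's height is divided into equal slices at the stated Δz and each level perimeter traced with G1 moves after a G0 lift.

; perimeter-only toolpath
G21 ; units = mm
G90 ; absolute positioning
G28 ; home
; layer 1
G0 Z9.000
G0 X12.000 Y6.000
G1 X9.741 Y10.691
G1 X4.665 Y11.850
G1 X0.594 Y8.603
G1 X0.594 Y3.397
G1 X4.665 Y0.150
G1 X9.741 Y1.309
G1 X12.000 Y6.000
; layer 2
G0 Z18.000
G0 X12.000 Y6.000
G1 X9.741 Y10.691
G1 X4.665 Y11.850
G1 X0.594 Y8.603
G1 X0.594 Y3.397
G1 X4.665 Y0.150
G1 X9.741 Y1.309
G1 X12.000 Y6.000
; layer 3
G0 Z27.000
G0 X12.000 Y6.000
G1 X9.741 Y10.691
G1 X4.665 Y11.850
G1 X0.594 Y8.603
G1 X0.594 Y3.397
G1 X4.665 Y0.150
G1 X9.741 Y1.309
G1 X12.000 Y6.000
M2 ; end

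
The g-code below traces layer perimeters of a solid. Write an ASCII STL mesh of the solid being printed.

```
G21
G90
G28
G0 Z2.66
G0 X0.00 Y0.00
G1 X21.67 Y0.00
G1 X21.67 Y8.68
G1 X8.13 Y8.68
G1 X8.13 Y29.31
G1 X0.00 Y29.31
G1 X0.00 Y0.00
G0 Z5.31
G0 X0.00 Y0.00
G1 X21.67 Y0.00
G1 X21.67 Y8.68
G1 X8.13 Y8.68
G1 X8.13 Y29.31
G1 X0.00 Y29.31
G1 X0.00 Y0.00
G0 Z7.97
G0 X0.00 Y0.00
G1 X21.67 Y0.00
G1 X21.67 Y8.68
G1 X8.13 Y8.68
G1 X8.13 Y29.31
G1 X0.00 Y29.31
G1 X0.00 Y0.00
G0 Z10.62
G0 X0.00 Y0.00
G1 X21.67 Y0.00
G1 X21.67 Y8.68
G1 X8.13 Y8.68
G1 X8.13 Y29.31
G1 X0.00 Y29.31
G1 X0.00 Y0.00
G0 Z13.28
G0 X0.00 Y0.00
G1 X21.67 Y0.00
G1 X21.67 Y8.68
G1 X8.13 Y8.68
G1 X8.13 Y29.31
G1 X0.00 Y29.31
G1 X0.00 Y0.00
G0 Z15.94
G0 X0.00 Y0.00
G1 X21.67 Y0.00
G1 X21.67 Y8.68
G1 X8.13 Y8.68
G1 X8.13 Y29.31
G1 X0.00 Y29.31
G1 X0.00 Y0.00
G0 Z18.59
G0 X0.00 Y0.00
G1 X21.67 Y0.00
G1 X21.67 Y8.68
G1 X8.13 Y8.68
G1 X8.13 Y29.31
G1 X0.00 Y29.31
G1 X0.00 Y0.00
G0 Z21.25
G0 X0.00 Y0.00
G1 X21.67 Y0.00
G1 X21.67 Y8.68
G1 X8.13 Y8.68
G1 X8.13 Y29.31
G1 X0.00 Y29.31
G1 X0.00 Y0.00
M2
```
solid part
  facet normal 0.0000 0.0000 -1.0000
    outer loop
      vertex 21.67 8.68 0.00
      vertex 21.67 0.00 0.00
      vertex 0.00 0.00 0.00
    endloop
  endfacet
  facet normal 0.0000 0.0000 -1.0000
    outer loop
      vertex 8.13 8.68 0.00
      vertex 21.67 8.68 0.00
      vertex 0.00 0.00 0.00
    endloop
  endfacet
  facet normal 0.0000 0.0000 -1.0000
    outer loop
      vertex 8.13 29.31 0.00
      vertex 8.13 8.68 0.00
      vertex 0.00 0.00 0.00
    endloop
  endfacet
  facet normal 0.0000 0.0000 -1.0000
    outer loop
      vertex 0.00 29.31 0.00
      vertex 8.13 29.31 0.00
      vertex 0.00 0.00 0.00
    endloop
  endfacet
  facet normal 0.0000 0.0000 1.0000
    outer loop
      vertex 0.00 0.00 21.25
      vertex 21.67 0.00 21.25
      vertex 21.67 8.68 21.25
    endloop
  endfacet
  facet normal 0.0000 0.0000 1.0000
    outer loop
      vertex 0.00 0.00 21.25
      vertex 21.67 8.68 21.25
      vertex 8.13 8.68 21.25
    endloop
  endfacet
  facet normal 0.0000 0.0000 1.0000
    outer loop
      vertex 0.00 0.00 21.25
      vertex 8.13 8.68 21.25
      vertex 8.13 29.31 21.25
    endloop
  endfacet
  facet normal 0.0000 0.0000 1.0000
    outer loop
      vertex 0.00 0.00 21.25
      vertex 8.13 29.31 21.25
      vertex 0.00 29.31 21.25
    endloop
  endfacet
  facet normal 0.0000 -1.0000 0.0000
    outer loop
      vertex 0.00 0.00 0.00
      vertex 21.67 0.00 0.00
      vertex 21.67 0.00 21.25
    endloop
  endfacet
  facet normal 0.0000 -1.0000 0.0000
    outer loop
      vertex 0.00 0.00 0.00
      vertex 21.67 0.00 21.25
      vertex 0.00 0.00 21.25
    endloop
  endfacet
  facet normal 1.0000 0.0000 0.0000
    outer loop
      vertex 21.67 0.00 0.00
      vertex 21.67 8.68 0.00
      vertex 21.67 8.68 21.25
    endloop
  endfacet
  facet normal 1.0000 0.0000 0.0000
    outer loop
      vertex 21.67 0.00 0.00
      vertex 21.67 8.68 21.25
      vertex 21.67 0.00 21.25
    endloop
  endfacet
  facet normal 0.0000 1.0000 0.0000
    outer loop
      vertex 21.67 8.68 0.00
      vertex 8.13 8.68 0.00
      vertex 8.13 8.68 21.25
    endloop
  endfacet
  facet normal 0.0000 1.0000 0.0000
    outer loop
      vertex 21.67 8.68 0.00
      vertex 8.13 8.68 21.25
      vertex 21.67 8.68 21.25
    endloop
  endfacet
  facet normal 1.0000 0.0000 0.0000
    outer loop
      vertex 8.13 8.68 0.00
      vertex 8.13 29.31 0.00
      vertex 8.13 29.31 21.25
    endloop
  endfacet
  facet normal 1.0000 0.0000 0.0000
    outer loop
      vertex 8.13 8.68 0.00
      vertex 8.13 29.31 21.25
      vertex 8.13 8.68 21.25
    endloop
  endfacet
  facet normal 0.0000 1.0000 0.0000
    outer loop
      vertex 8.13 29.31 0.00
      vertex 0.00 29.31 0.00
      vertex 0.00 29.31 21.25
    endloop
  endfacet
  facet normal 0.0000 1.0000 0.0000
    outer loop
      vertex 8.13 29.31 0.00
      vertex 0.00 29.31 21.25
      vertex 8.13 29.31 21.25
    endloop
  endfacet
  facet normal -1.0000 0.0000 0.0000
    outer loop
      vertex 0.00 29.31 0.00
      vertex 0.00 0.00 0.00
      vertex 0.00 0.00 21.25
    endloop
  endfacet
  facet normal -1.0000 0.0000 0.0000
    outer loop
      vertex 0.00 29.31 0.00
      vertex 0.00 0.00 21.25
      vertex 0.00 29.31 21.25
    endloop
  endfacet
endsolid part

The G0 Z moves step by Δz≈2.66 mm. Every layer's G1 loop is the same polygon, so the solid is a straight extrusion of it from z=0 to z≈21.2. Closing with flat bottom and top caps and triangulating gives 20 facets — an L-shaped prism: outer 21.7 × 29.3 mm, arm thicknesses ≈ 8.68 mm (horizontal) and 8.13 mm (vertical), extruded 21.2 mm in z.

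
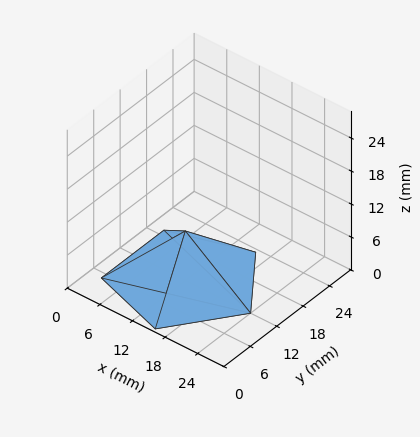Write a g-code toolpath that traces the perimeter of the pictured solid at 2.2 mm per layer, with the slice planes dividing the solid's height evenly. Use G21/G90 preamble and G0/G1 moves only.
Reading the render: the shape is a regular 5-sided pyramid, base circumscribed radius ≈ 12 mm, apex at z ≈ 9 mm (dimensions read to the nearest mm from the axis ticks). For the g-code, the solid's height is divided into equal slices at the stated Δz and each level perimeter traced with G1 moves after a G0 lift.

; perimeter-only toolpath
G21 ; units = mm
G90 ; absolute positioning
G28 ; home
; layer 1
G0 Z2.2
G0 X21.0 Y12.0
G1 X14.8 Y20.5
G1 X4.7 Y17.3
G1 X4.7 Y6.7
G1 X14.8 Y3.5
G1 X21.0 Y12.0
; layer 2
G0 Z4.5
G0 X18.0 Y12.0
G1 X13.8 Y17.7
G1 X7.2 Y15.6
G1 X7.2 Y8.4
G1 X13.8 Y6.3
G1 X18.0 Y12.0
; layer 3
G0 Z6.8
G0 X15.0 Y12.0
G1 X12.9 Y14.8
G1 X9.6 Y13.8
G1 X9.6 Y10.2
G1 X12.9 Y9.2
G1 X15.0 Y12.0
M2 ; end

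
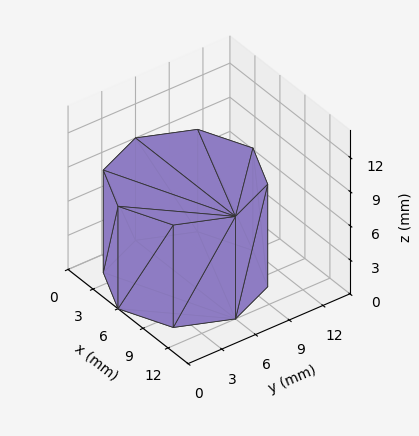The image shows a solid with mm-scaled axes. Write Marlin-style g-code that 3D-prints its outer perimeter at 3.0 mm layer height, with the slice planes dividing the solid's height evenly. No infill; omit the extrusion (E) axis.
Reading the render: the shape is a regular 8-sided prism (a cylinder approximated with 8 flat sides), circumscribed radius ≈ 6 mm, height ≈ 9 mm (dimensions read to the nearest mm from the axis ticks). For the g-code, the solid's height is divided into equal slices at the stated Δz and each level perimeter traced with G1 moves after a G0 lift.

; perimeter-only toolpath
G21 ; units = mm
G90 ; absolute positioning
G28 ; home
; layer 1
G0 Z3.0
G0 X12.0 Y6.0
G1 X10.2 Y10.2
G1 X6.0 Y12.0
G1 X1.8 Y10.2
G1 X0.0 Y6.0
G1 X1.8 Y1.8
G1 X6.0 Y0.0
G1 X10.2 Y1.8
G1 X12.0 Y6.0
; layer 2
G0 Z6.0
G0 X12.0 Y6.0
G1 X10.2 Y10.2
G1 X6.0 Y12.0
G1 X1.8 Y10.2
G1 X0.0 Y6.0
G1 X1.8 Y1.8
G1 X6.0 Y0.0
G1 X10.2 Y1.8
G1 X12.0 Y6.0
; layer 3
G0 Z9.0
G0 X12.0 Y6.0
G1 X10.2 Y10.2
G1 X6.0 Y12.0
G1 X1.8 Y10.2
G1 X0.0 Y6.0
G1 X1.8 Y1.8
G1 X6.0 Y0.0
G1 X10.2 Y1.8
G1 X12.0 Y6.0
M2 ; end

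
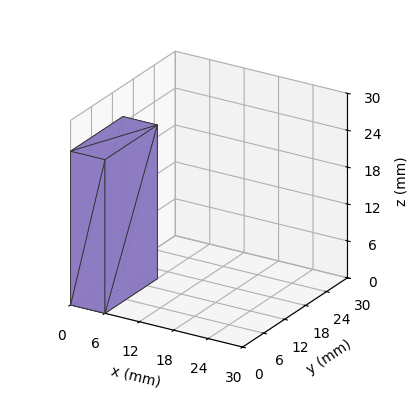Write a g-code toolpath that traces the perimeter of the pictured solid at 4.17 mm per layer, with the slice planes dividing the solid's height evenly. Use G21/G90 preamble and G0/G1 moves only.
Reading the render: the shape is a rectangular box, roughly 6 × 15 mm footprint and 25 mm tall (dimensions read to the nearest mm from the axis ticks). For the g-code, the solid's height is divided into equal slices at the stated Δz and each level perimeter traced with G1 moves after a G0 lift.

; perimeter-only toolpath
G21 ; units = mm
G90 ; absolute positioning
G28 ; home
; layer 1
G0 Z4.17
G0 X0.00 Y0.00
G1 X6.00 Y0.00
G1 X6.00 Y15.00
G1 X0.00 Y15.00
G1 X0.00 Y0.00
; layer 2
G0 Z8.33
G0 X0.00 Y0.00
G1 X6.00 Y0.00
G1 X6.00 Y15.00
G1 X0.00 Y15.00
G1 X0.00 Y0.00
; layer 3
G0 Z12.50
G0 X0.00 Y0.00
G1 X6.00 Y0.00
G1 X6.00 Y15.00
G1 X0.00 Y15.00
G1 X0.00 Y0.00
; layer 4
G0 Z16.67
G0 X0.00 Y0.00
G1 X6.00 Y0.00
G1 X6.00 Y15.00
G1 X0.00 Y15.00
G1 X0.00 Y0.00
; layer 5
G0 Z20.83
G0 X0.00 Y0.00
G1 X6.00 Y0.00
G1 X6.00 Y15.00
G1 X0.00 Y15.00
G1 X0.00 Y0.00
; layer 6
G0 Z25.00
G0 X0.00 Y0.00
G1 X6.00 Y0.00
G1 X6.00 Y15.00
G1 X0.00 Y15.00
G1 X0.00 Y0.00
M2 ; end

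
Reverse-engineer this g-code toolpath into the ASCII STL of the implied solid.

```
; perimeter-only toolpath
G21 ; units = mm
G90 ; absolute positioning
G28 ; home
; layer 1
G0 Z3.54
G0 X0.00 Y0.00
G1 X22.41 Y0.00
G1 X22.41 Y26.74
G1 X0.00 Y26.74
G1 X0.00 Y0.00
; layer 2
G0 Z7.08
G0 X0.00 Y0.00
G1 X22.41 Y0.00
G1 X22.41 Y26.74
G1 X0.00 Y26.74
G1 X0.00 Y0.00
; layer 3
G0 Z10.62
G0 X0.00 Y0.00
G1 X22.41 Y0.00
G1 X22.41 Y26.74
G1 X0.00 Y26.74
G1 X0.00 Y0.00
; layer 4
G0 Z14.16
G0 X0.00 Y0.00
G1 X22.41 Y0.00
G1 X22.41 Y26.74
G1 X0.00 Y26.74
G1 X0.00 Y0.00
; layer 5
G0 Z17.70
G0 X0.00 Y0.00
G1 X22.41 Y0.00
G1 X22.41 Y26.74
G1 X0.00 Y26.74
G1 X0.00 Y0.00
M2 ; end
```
solid part
  facet normal 0.0000 0.0000 -1.0000
    outer loop
      vertex 22.41 26.74 0.00
      vertex 22.41 0.00 0.00
      vertex 0.00 0.00 0.00
    endloop
  endfacet
  facet normal 0.0000 0.0000 -1.0000
    outer loop
      vertex 0.00 26.74 0.00
      vertex 22.41 26.74 0.00
      vertex 0.00 0.00 0.00
    endloop
  endfacet
  facet normal 0.0000 0.0000 1.0000
    outer loop
      vertex 0.00 0.00 17.70
      vertex 22.41 0.00 17.70
      vertex 22.41 26.74 17.70
    endloop
  endfacet
  facet normal 0.0000 0.0000 1.0000
    outer loop
      vertex 0.00 0.00 17.70
      vertex 22.41 26.74 17.70
      vertex 0.00 26.74 17.70
    endloop
  endfacet
  facet normal 0.0000 -1.0000 0.0000
    outer loop
      vertex 0.00 0.00 0.00
      vertex 22.41 0.00 0.00
      vertex 22.41 0.00 17.70
    endloop
  endfacet
  facet normal 0.0000 -1.0000 0.0000
    outer loop
      vertex 0.00 0.00 0.00
      vertex 22.41 0.00 17.70
      vertex 0.00 0.00 17.70
    endloop
  endfacet
  facet normal 0.0000 1.0000 0.0000
    outer loop
      vertex 22.41 26.74 17.70
      vertex 22.41 26.74 0.00
      vertex 0.00 26.74 0.00
    endloop
  endfacet
  facet normal 0.0000 1.0000 0.0000
    outer loop
      vertex 0.00 26.74 17.70
      vertex 22.41 26.74 17.70
      vertex 0.00 26.74 0.00
    endloop
  endfacet
  facet normal -1.0000 0.0000 0.0000
    outer loop
      vertex 0.00 26.74 17.70
      vertex 0.00 26.74 0.00
      vertex 0.00 0.00 0.00
    endloop
  endfacet
  facet normal -1.0000 0.0000 0.0000
    outer loop
      vertex 0.00 0.00 17.70
      vertex 0.00 26.74 17.70
      vertex 0.00 0.00 0.00
    endloop
  endfacet
  facet normal 1.0000 0.0000 0.0000
    outer loop
      vertex 22.41 0.00 0.00
      vertex 22.41 26.74 0.00
      vertex 22.41 26.74 17.70
    endloop
  endfacet
  facet normal 1.0000 0.0000 0.0000
    outer loop
      vertex 22.41 0.00 0.00
      vertex 22.41 26.74 17.70
      vertex 22.41 0.00 17.70
    endloop
  endfacet
endsolid part

The G0 Z moves step by Δz≈3.54 mm. Every layer's G1 loop is the same polygon, so the solid is a straight extrusion of it from z=0 to z≈17.7. Closing with flat bottom and top caps and triangulating gives 12 facets — a rectangular box, roughly 22.4 × 26.7 mm footprint and 17.7 mm tall.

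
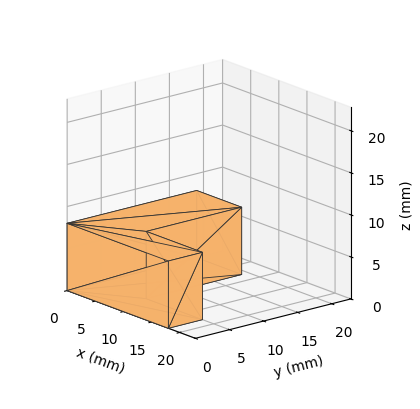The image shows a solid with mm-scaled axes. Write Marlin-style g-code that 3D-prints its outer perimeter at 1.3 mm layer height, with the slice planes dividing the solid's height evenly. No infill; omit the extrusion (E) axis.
Reading the render: the shape is an L-shaped prism: outer 18 × 19 mm, arm thicknesses ≈ 5 mm (horizontal) and 8 mm (vertical), extruded 8 mm in z (dimensions read to the nearest mm from the axis ticks). For the g-code, the solid's height is divided into equal slices at the stated Δz and each level perimeter traced with G1 moves after a G0 lift.

; perimeter-only toolpath
G21 ; units = mm
G90 ; absolute positioning
G28 ; home
; layer 1
G0 Z1.3
G0 X0.0 Y0.0
G1 X18.0 Y0.0
G1 X18.0 Y5.0
G1 X8.0 Y5.0
G1 X8.0 Y19.0
G1 X0.0 Y19.0
G1 X0.0 Y0.0
; layer 2
G0 Z2.7
G0 X0.0 Y0.0
G1 X18.0 Y0.0
G1 X18.0 Y5.0
G1 X8.0 Y5.0
G1 X8.0 Y19.0
G1 X0.0 Y19.0
G1 X0.0 Y0.0
; layer 3
G0 Z4.0
G0 X0.0 Y0.0
G1 X18.0 Y0.0
G1 X18.0 Y5.0
G1 X8.0 Y5.0
G1 X8.0 Y19.0
G1 X0.0 Y19.0
G1 X0.0 Y0.0
; layer 4
G0 Z5.3
G0 X0.0 Y0.0
G1 X18.0 Y0.0
G1 X18.0 Y5.0
G1 X8.0 Y5.0
G1 X8.0 Y19.0
G1 X0.0 Y19.0
G1 X0.0 Y0.0
; layer 5
G0 Z6.7
G0 X0.0 Y0.0
G1 X18.0 Y0.0
G1 X18.0 Y5.0
G1 X8.0 Y5.0
G1 X8.0 Y19.0
G1 X0.0 Y19.0
G1 X0.0 Y0.0
; layer 6
G0 Z8.0
G0 X0.0 Y0.0
G1 X18.0 Y0.0
G1 X18.0 Y5.0
G1 X8.0 Y5.0
G1 X8.0 Y19.0
G1 X0.0 Y19.0
G1 X0.0 Y0.0
M2 ; end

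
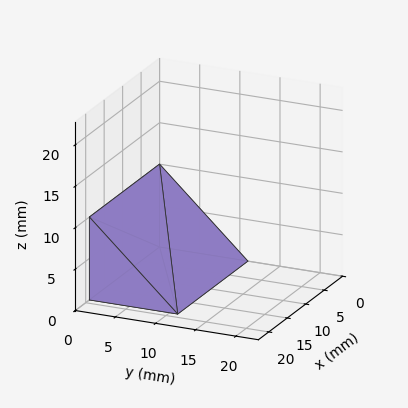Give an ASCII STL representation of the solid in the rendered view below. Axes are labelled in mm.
Reading the render: the shape is a wedge (ramp): 19 × 11 mm base, rising to 10 mm along the y=0 edge and sloping linearly to z=0 at y=11 (dimensions read to the nearest mm from the axis ticks). For the STL, each face is triangulated and given an outward normal.

solid part
  facet normal 0.0000 0.0000 -1.0000
    outer loop
      vertex 19.000 11.000 0.000
      vertex 19.000 0.000 0.000
      vertex 0.000 0.000 0.000
    endloop
  endfacet
  facet normal 0.0000 0.0000 -1.0000
    outer loop
      vertex 0.000 11.000 0.000
      vertex 19.000 11.000 0.000
      vertex 0.000 0.000 0.000
    endloop
  endfacet
  facet normal 0.0000 -1.0000 0.0000
    outer loop
      vertex 0.000 0.000 0.000
      vertex 19.000 0.000 0.000
      vertex 19.000 0.000 10.000
    endloop
  endfacet
  facet normal 0.0000 -1.0000 0.0000
    outer loop
      vertex 0.000 0.000 0.000
      vertex 19.000 0.000 10.000
      vertex 0.000 0.000 10.000
    endloop
  endfacet
  facet normal 0.0000 0.6727 0.7399
    outer loop
      vertex 0.000 0.000 10.000
      vertex 19.000 0.000 10.000
      vertex 19.000 11.000 0.000
    endloop
  endfacet
  facet normal 0.0000 0.6727 0.7399
    outer loop
      vertex 0.000 0.000 10.000
      vertex 19.000 11.000 0.000
      vertex 0.000 11.000 0.000
    endloop
  endfacet
  facet normal -1.0000 0.0000 0.0000
    outer loop
      vertex 0.000 0.000 10.000
      vertex 0.000 11.000 0.000
      vertex 0.000 0.000 0.000
    endloop
  endfacet
  facet normal 1.0000 0.0000 0.0000
    outer loop
      vertex 19.000 0.000 0.000
      vertex 19.000 11.000 0.000
      vertex 19.000 0.000 10.000
    endloop
  endfacet
endsolid part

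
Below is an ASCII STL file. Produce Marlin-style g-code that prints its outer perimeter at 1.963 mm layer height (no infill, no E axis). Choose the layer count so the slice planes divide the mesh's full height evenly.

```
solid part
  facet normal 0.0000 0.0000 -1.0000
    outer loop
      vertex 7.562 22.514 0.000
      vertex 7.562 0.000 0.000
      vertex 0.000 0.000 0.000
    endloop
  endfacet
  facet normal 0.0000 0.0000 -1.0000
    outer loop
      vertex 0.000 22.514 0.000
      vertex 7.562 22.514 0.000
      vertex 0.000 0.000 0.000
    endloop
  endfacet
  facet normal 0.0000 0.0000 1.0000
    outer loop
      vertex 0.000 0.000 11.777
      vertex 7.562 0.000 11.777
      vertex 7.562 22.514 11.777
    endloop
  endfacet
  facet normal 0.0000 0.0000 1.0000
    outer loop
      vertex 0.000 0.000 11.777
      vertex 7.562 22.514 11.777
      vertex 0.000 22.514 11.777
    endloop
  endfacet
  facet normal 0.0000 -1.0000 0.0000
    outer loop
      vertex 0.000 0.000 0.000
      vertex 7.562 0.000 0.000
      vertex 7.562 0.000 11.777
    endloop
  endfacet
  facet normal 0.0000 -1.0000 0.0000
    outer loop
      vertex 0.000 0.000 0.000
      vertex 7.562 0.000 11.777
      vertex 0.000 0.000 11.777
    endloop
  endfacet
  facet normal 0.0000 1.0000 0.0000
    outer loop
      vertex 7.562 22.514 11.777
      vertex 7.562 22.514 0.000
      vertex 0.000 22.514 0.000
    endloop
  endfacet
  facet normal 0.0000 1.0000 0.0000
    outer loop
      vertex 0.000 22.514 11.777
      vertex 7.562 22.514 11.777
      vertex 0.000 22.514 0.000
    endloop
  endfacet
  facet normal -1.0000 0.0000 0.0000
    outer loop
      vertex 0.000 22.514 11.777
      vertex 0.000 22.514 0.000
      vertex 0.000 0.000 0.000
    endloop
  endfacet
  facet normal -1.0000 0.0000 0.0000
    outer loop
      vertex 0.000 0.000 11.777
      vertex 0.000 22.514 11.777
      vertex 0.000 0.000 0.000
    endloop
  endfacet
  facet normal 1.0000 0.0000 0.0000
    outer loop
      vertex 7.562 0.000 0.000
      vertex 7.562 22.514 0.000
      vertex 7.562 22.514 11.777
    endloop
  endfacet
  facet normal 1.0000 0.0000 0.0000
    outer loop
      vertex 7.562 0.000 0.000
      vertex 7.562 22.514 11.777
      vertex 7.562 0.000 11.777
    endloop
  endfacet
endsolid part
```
; perimeter-only toolpath
G21 ; units = mm
G90 ; absolute positioning
G28 ; home
; layer 1
G0 Z1.963
G0 X0.000 Y0.000
G1 X7.562 Y0.000
G1 X7.562 Y22.514
G1 X0.000 Y22.514
G1 X0.000 Y0.000
; layer 2
G0 Z3.926
G0 X0.000 Y0.000
G1 X7.562 Y0.000
G1 X7.562 Y22.514
G1 X0.000 Y22.514
G1 X0.000 Y0.000
; layer 3
G0 Z5.888
G0 X0.000 Y0.000
G1 X7.562 Y0.000
G1 X7.562 Y22.514
G1 X0.000 Y22.514
G1 X0.000 Y0.000
; layer 4
G0 Z7.851
G0 X0.000 Y0.000
G1 X7.562 Y0.000
G1 X7.562 Y22.514
G1 X0.000 Y22.514
G1 X0.000 Y0.000
; layer 5
G0 Z9.814
G0 X0.000 Y0.000
G1 X7.562 Y0.000
G1 X7.562 Y22.514
G1 X0.000 Y22.514
G1 X0.000 Y0.000
; layer 6
G0 Z11.777
G0 X0.000 Y0.000
G1 X7.562 Y0.000
G1 X7.562 Y22.514
G1 X0.000 Y22.514
G1 X0.000 Y0.000
M2 ; end

The solid is a rectangular box, roughly 7.56 × 22.5 mm footprint and 11.8 mm tall. Slicing at Δz = 1.963 mm — 6 equal slices spanning the solid's height, so layer i sits at z = i·h/6 — gives 6 non-empty perimeters. Each is a 4-segment closed polygon; G0 lifts to the layer z and rapids to the start vertex, then G1 traces the edges.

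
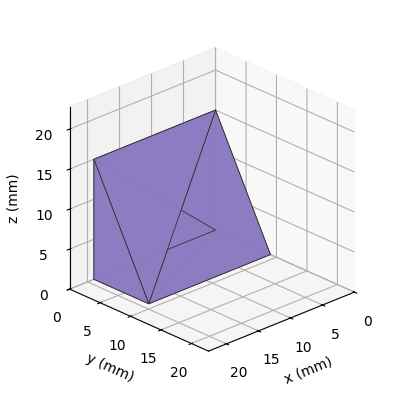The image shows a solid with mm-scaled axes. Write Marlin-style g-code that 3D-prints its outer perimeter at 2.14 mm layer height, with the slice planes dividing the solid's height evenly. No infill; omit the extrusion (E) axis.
Reading the render: the shape is a wedge (ramp): 19 × 9 mm base, rising to 15 mm along the y=0 edge and sloping linearly to z=0 at y=9 (dimensions read to the nearest mm from the axis ticks). For the g-code, the solid's height is divided into equal slices at the stated Δz and each level perimeter traced with G1 moves after a G0 lift.

; perimeter-only toolpath
G21 ; units = mm
G90 ; absolute positioning
G28 ; home
; layer 1
G0 Z2.14
G0 X0.00 Y0.00
G1 X19.00 Y0.00
G1 X19.00 Y7.71
G1 X0.00 Y7.71
G1 X0.00 Y0.00
; layer 2
G0 Z4.29
G0 X0.00 Y0.00
G1 X19.00 Y0.00
G1 X19.00 Y6.43
G1 X0.00 Y6.43
G1 X0.00 Y0.00
; layer 3
G0 Z6.43
G0 X0.00 Y0.00
G1 X19.00 Y0.00
G1 X19.00 Y5.14
G1 X0.00 Y5.14
G1 X0.00 Y0.00
; layer 4
G0 Z8.57
G0 X0.00 Y0.00
G1 X19.00 Y0.00
G1 X19.00 Y3.86
G1 X0.00 Y3.86
G1 X0.00 Y0.00
; layer 5
G0 Z10.71
G0 X0.00 Y0.00
G1 X19.00 Y0.00
G1 X19.00 Y2.57
G1 X0.00 Y2.57
G1 X0.00 Y0.00
; layer 6
G0 Z12.86
G0 X0.00 Y0.00
G1 X19.00 Y0.00
G1 X19.00 Y1.29
G1 X0.00 Y1.29
G1 X0.00 Y0.00
M2 ; end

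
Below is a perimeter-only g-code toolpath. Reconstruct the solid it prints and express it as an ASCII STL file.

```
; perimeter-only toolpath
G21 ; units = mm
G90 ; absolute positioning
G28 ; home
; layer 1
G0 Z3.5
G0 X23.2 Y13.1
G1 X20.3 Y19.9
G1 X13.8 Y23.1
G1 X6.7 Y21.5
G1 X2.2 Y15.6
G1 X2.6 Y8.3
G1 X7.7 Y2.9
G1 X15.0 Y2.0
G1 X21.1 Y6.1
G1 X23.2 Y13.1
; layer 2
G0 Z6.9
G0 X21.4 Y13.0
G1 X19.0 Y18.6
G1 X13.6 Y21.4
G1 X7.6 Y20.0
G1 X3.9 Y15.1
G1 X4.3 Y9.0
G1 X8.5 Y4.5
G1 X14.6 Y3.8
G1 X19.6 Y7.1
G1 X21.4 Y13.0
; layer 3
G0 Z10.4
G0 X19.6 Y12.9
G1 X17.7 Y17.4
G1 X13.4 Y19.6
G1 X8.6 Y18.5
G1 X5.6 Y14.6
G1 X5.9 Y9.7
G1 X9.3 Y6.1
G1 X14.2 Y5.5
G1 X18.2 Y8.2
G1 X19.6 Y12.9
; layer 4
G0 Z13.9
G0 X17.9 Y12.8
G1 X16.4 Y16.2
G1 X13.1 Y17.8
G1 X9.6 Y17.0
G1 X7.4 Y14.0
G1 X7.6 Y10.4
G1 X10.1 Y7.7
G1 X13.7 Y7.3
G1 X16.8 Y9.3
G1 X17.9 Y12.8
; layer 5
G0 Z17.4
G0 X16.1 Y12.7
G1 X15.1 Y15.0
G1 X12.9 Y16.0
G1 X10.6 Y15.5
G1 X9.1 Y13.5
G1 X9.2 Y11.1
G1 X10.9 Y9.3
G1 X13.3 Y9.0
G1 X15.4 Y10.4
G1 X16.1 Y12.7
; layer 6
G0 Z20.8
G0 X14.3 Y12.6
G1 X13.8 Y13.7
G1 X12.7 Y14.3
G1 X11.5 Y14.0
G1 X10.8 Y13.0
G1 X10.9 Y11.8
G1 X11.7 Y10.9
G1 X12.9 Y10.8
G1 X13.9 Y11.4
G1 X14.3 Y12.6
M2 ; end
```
solid part
  facet normal 0.0000 0.0000 -1.0000
    outer loop
      vertex 14.0 24.9 0.0
      vertex 21.6 21.1 0.0
      vertex 25.0 13.2 0.0
    endloop
  endfacet
  facet normal 0.0000 0.0000 -1.0000
    outer loop
      vertex 5.7 23.0 0.0
      vertex 14.0 24.9 0.0
      vertex 25.0 13.2 0.0
    endloop
  endfacet
  facet normal 0.0000 0.0000 -1.0000
    outer loop
      vertex 0.5 16.1 0.0
      vertex 5.7 23.0 0.0
      vertex 25.0 13.2 0.0
    endloop
  endfacet
  facet normal 0.0000 0.0000 -1.0000
    outer loop
      vertex 1.0 7.6 0.0
      vertex 0.5 16.1 0.0
      vertex 25.0 13.2 0.0
    endloop
  endfacet
  facet normal 0.0000 0.0000 -1.0000
    outer loop
      vertex 6.9 1.3 0.0
      vertex 1.0 7.6 0.0
      vertex 25.0 13.2 0.0
    endloop
  endfacet
  facet normal 0.0000 0.0000 -1.0000
    outer loop
      vertex 15.4 0.3 0.0
      vertex 6.9 1.3 0.0
      vertex 25.0 13.2 0.0
    endloop
  endfacet
  facet normal 0.0000 0.0000 -1.0000
    outer loop
      vertex 22.5 5.0 0.0
      vertex 15.4 0.3 0.0
      vertex 25.0 13.2 0.0
    endloop
  endfacet
  facet normal 0.8268 0.3559 0.4356
    outer loop
      vertex 25.0 13.2 0.0
      vertex 21.6 21.1 0.0
      vertex 12.5 12.5 24.3
    endloop
  endfacet
  facet normal 0.4025 0.8051 0.4357
    outer loop
      vertex 21.6 21.1 0.0
      vertex 14.0 24.9 0.0
      vertex 12.5 12.5 24.3
    endloop
  endfacet
  facet normal -0.2009 0.8775 0.4354
    outer loop
      vertex 14.0 24.9 0.0
      vertex 5.7 23.0 0.0
      vertex 12.5 12.5 24.3
    endloop
  endfacet
  facet normal -0.7190 0.5418 0.4353
    outer loop
      vertex 5.7 23.0 0.0
      vertex 0.5 16.1 0.0
      vertex 12.5 12.5 24.3
    endloop
  endfacet
  facet normal -0.8985 -0.0529 0.4359
    outer loop
      vertex 0.5 16.1 0.0
      vertex 1.0 7.6 0.0
      vertex 12.5 12.5 24.3
    endloop
  endfacet
  facet normal -0.6572 -0.6155 0.4351
    outer loop
      vertex 1.0 7.6 0.0
      vertex 6.9 1.3 0.0
      vertex 12.5 12.5 24.3
    endloop
  endfacet
  facet normal -0.1051 -0.8937 0.4361
    outer loop
      vertex 6.9 1.3 0.0
      vertex 15.4 0.3 0.0
      vertex 12.5 12.5 24.3
    endloop
  endfacet
  facet normal 0.4968 -0.7504 0.4360
    outer loop
      vertex 15.4 0.3 0.0
      vertex 22.5 5.0 0.0
      vertex 12.5 12.5 24.3
    endloop
  endfacet
  facet normal 0.8611 -0.2625 0.4354
    outer loop
      vertex 22.5 5.0 0.0
      vertex 25.0 13.2 0.0
      vertex 12.5 12.5 24.3
    endloop
  endfacet
endsolid part

The G0 Z moves step by Δz≈3.5 mm. The G1 loops shrink linearly with z, so the solid tapers from its base footprint up to z≈24.3. Closing with a flat bottom cap and the tapered top and triangulating gives 16 facets — a regular 9-sided pyramid, base circumscribed radius ≈ 12.5 mm, apex at z ≈ 24.3 mm.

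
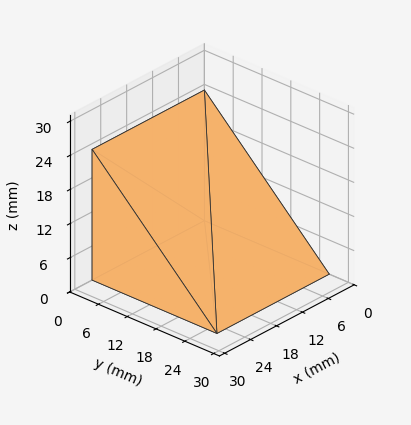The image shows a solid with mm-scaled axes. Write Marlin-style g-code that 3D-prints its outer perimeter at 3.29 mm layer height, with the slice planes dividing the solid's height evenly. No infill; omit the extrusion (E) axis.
Reading the render: the shape is a wedge (ramp): 26 × 26 mm base, rising to 23 mm along the y=0 edge and sloping linearly to z=0 at y=26 (dimensions read to the nearest mm from the axis ticks). For the g-code, the solid's height is divided into equal slices at the stated Δz and each level perimeter traced with G1 moves after a G0 lift.

; perimeter-only toolpath
G21 ; units = mm
G90 ; absolute positioning
G28 ; home
; layer 1
G0 Z3.29
G0 X0.00 Y0.00
G1 X26.00 Y0.00
G1 X26.00 Y22.29
G1 X0.00 Y22.29
G1 X0.00 Y0.00
; layer 2
G0 Z6.57
G0 X0.00 Y0.00
G1 X26.00 Y0.00
G1 X26.00 Y18.57
G1 X0.00 Y18.57
G1 X0.00 Y0.00
; layer 3
G0 Z9.86
G0 X0.00 Y0.00
G1 X26.00 Y0.00
G1 X26.00 Y14.86
G1 X0.00 Y14.86
G1 X0.00 Y0.00
; layer 4
G0 Z13.14
G0 X0.00 Y0.00
G1 X26.00 Y0.00
G1 X26.00 Y11.14
G1 X0.00 Y11.14
G1 X0.00 Y0.00
; layer 5
G0 Z16.43
G0 X0.00 Y0.00
G1 X26.00 Y0.00
G1 X26.00 Y7.43
G1 X0.00 Y7.43
G1 X0.00 Y0.00
; layer 6
G0 Z19.71
G0 X0.00 Y0.00
G1 X26.00 Y0.00
G1 X26.00 Y3.71
G1 X0.00 Y3.71
G1 X0.00 Y0.00
M2 ; end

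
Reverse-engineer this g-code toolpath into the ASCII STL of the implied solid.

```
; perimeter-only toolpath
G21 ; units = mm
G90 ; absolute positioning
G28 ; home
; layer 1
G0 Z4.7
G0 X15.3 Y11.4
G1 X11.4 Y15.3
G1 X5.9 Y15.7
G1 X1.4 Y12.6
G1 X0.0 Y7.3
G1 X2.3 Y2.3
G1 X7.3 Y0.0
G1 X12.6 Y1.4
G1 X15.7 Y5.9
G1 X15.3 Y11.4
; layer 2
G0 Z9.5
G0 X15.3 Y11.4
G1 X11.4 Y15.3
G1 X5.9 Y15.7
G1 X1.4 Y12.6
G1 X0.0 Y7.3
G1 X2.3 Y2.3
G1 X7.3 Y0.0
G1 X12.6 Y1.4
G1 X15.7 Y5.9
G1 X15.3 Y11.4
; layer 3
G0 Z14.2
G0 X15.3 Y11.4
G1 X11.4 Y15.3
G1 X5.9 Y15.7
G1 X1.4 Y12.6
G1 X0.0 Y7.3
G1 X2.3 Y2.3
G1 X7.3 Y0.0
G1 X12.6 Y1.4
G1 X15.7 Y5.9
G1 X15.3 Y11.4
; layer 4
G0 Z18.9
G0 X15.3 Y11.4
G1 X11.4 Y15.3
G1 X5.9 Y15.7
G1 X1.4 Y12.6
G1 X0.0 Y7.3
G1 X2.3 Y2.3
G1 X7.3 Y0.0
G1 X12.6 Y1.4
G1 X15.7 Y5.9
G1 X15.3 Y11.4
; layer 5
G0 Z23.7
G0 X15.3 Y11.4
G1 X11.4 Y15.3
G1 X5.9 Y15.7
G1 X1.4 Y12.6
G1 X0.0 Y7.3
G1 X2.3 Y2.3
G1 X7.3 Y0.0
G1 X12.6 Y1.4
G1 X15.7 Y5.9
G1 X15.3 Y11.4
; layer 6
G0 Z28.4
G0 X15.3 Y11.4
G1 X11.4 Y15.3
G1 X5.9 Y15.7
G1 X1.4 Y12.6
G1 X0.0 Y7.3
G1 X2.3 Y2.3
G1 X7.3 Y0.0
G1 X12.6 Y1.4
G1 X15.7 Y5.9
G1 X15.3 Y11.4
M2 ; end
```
solid part
  facet normal 0.0000 0.0000 -1.0000
    outer loop
      vertex 5.9 15.7 0.0
      vertex 11.4 15.3 0.0
      vertex 15.3 11.4 0.0
    endloop
  endfacet
  facet normal 0.0000 0.0000 -1.0000
    outer loop
      vertex 1.4 12.6 0.0
      vertex 5.9 15.7 0.0
      vertex 15.3 11.4 0.0
    endloop
  endfacet
  facet normal 0.0000 0.0000 -1.0000
    outer loop
      vertex 0.0 7.3 0.0
      vertex 1.4 12.6 0.0
      vertex 15.3 11.4 0.0
    endloop
  endfacet
  facet normal 0.0000 0.0000 -1.0000
    outer loop
      vertex 2.3 2.3 0.0
      vertex 0.0 7.3 0.0
      vertex 15.3 11.4 0.0
    endloop
  endfacet
  facet normal 0.0000 0.0000 -1.0000
    outer loop
      vertex 7.3 0.0 0.0
      vertex 2.3 2.3 0.0
      vertex 15.3 11.4 0.0
    endloop
  endfacet
  facet normal 0.0000 0.0000 -1.0000
    outer loop
      vertex 12.6 1.4 0.0
      vertex 7.3 0.0 0.0
      vertex 15.3 11.4 0.0
    endloop
  endfacet
  facet normal 0.0000 0.0000 -1.0000
    outer loop
      vertex 15.7 5.9 0.0
      vertex 12.6 1.4 0.0
      vertex 15.3 11.4 0.0
    endloop
  endfacet
  facet normal 0.0000 0.0000 1.0000
    outer loop
      vertex 15.3 11.4 28.4
      vertex 11.4 15.3 28.4
      vertex 5.9 15.7 28.4
    endloop
  endfacet
  facet normal 0.0000 0.0000 1.0000
    outer loop
      vertex 15.3 11.4 28.4
      vertex 5.9 15.7 28.4
      vertex 1.4 12.6 28.4
    endloop
  endfacet
  facet normal 0.0000 0.0000 1.0000
    outer loop
      vertex 15.3 11.4 28.4
      vertex 1.4 12.6 28.4
      vertex 0.0 7.3 28.4
    endloop
  endfacet
  facet normal 0.0000 0.0000 1.0000
    outer loop
      vertex 15.3 11.4 28.4
      vertex 0.0 7.3 28.4
      vertex 2.3 2.3 28.4
    endloop
  endfacet
  facet normal 0.0000 0.0000 1.0000
    outer loop
      vertex 15.3 11.4 28.4
      vertex 2.3 2.3 28.4
      vertex 7.3 0.0 28.4
    endloop
  endfacet
  facet normal 0.0000 0.0000 1.0000
    outer loop
      vertex 15.3 11.4 28.4
      vertex 7.3 0.0 28.4
      vertex 12.6 1.4 28.4
    endloop
  endfacet
  facet normal 0.0000 0.0000 1.0000
    outer loop
      vertex 15.3 11.4 28.4
      vertex 12.6 1.4 28.4
      vertex 15.7 5.9 28.4
    endloop
  endfacet
  facet normal 0.7071 0.7071 0.0000
    outer loop
      vertex 15.3 11.4 0.0
      vertex 11.4 15.3 0.0
      vertex 11.4 15.3 28.4
    endloop
  endfacet
  facet normal 0.7071 0.7071 0.0000
    outer loop
      vertex 15.3 11.4 0.0
      vertex 11.4 15.3 28.4
      vertex 15.3 11.4 28.4
    endloop
  endfacet
  facet normal 0.0725 0.9974 0.0000
    outer loop
      vertex 11.4 15.3 0.0
      vertex 5.9 15.7 0.0
      vertex 5.9 15.7 28.4
    endloop
  endfacet
  facet normal 0.0725 0.9974 0.0000
    outer loop
      vertex 11.4 15.3 0.0
      vertex 5.9 15.7 28.4
      vertex 11.4 15.3 28.4
    endloop
  endfacet
  facet normal -0.5673 0.8235 0.0000
    outer loop
      vertex 5.9 15.7 0.0
      vertex 1.4 12.6 0.0
      vertex 1.4 12.6 28.4
    endloop
  endfacet
  facet normal -0.5673 0.8235 0.0000
    outer loop
      vertex 5.9 15.7 0.0
      vertex 1.4 12.6 28.4
      vertex 5.9 15.7 28.4
    endloop
  endfacet
  facet normal -0.9668 0.2554 0.0000
    outer loop
      vertex 1.4 12.6 0.0
      vertex 0.0 7.3 0.0
      vertex 0.0 7.3 28.4
    endloop
  endfacet
  facet normal -0.9668 0.2554 0.0000
    outer loop
      vertex 1.4 12.6 0.0
      vertex 0.0 7.3 28.4
      vertex 1.4 12.6 28.4
    endloop
  endfacet
  facet normal -0.9085 -0.4179 0.0000
    outer loop
      vertex 0.0 7.3 0.0
      vertex 2.3 2.3 0.0
      vertex 2.3 2.3 28.4
    endloop
  endfacet
  facet normal -0.9085 -0.4179 0.0000
    outer loop
      vertex 0.0 7.3 0.0
      vertex 2.3 2.3 28.4
      vertex 0.0 7.3 28.4
    endloop
  endfacet
  facet normal -0.4179 -0.9085 0.0000
    outer loop
      vertex 2.3 2.3 0.0
      vertex 7.3 0.0 0.0
      vertex 7.3 0.0 28.4
    endloop
  endfacet
  facet normal -0.4179 -0.9085 0.0000
    outer loop
      vertex 2.3 2.3 0.0
      vertex 7.3 0.0 28.4
      vertex 2.3 2.3 28.4
    endloop
  endfacet
  facet normal 0.2554 -0.9668 0.0000
    outer loop
      vertex 7.3 0.0 0.0
      vertex 12.6 1.4 0.0
      vertex 12.6 1.4 28.4
    endloop
  endfacet
  facet normal 0.2554 -0.9668 0.0000
    outer loop
      vertex 7.3 0.0 0.0
      vertex 12.6 1.4 28.4
      vertex 7.3 0.0 28.4
    endloop
  endfacet
  facet normal 0.8235 -0.5673 0.0000
    outer loop
      vertex 12.6 1.4 0.0
      vertex 15.7 5.9 0.0
      vertex 15.7 5.9 28.4
    endloop
  endfacet
  facet normal 0.8235 -0.5673 0.0000
    outer loop
      vertex 12.6 1.4 0.0
      vertex 15.7 5.9 28.4
      vertex 12.6 1.4 28.4
    endloop
  endfacet
  facet normal 0.9974 0.0725 0.0000
    outer loop
      vertex 15.7 5.9 0.0
      vertex 15.3 11.4 0.0
      vertex 15.3 11.4 28.4
    endloop
  endfacet
  facet normal 0.9974 0.0725 0.0000
    outer loop
      vertex 15.7 5.9 0.0
      vertex 15.3 11.4 28.4
      vertex 15.7 5.9 28.4
    endloop
  endfacet
endsolid part

The G0 Z moves step by Δz≈4.7 mm. Every layer's G1 loop is the same polygon, so the solid is a straight extrusion of it from z=0 to z≈28.4. Closing with flat bottom and top caps and triangulating gives 32 facets — a regular 9-sided prism (a cylinder approximated with 9 flat sides), circumscribed radius ≈ 8 mm, height ≈ 28.4 mm.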